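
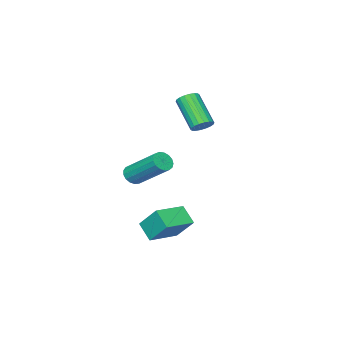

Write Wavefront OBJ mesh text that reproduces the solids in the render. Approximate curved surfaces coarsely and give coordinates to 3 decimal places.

v 1.618 -2.991 -0.045
v 2.01 -3.186 0.271
v 1.835 -1.484 1.54
v 1.442 -1.289 1.225
v 2.136 -3.042 0.096
v 1.961 -1.341 1.366
v 2.144 -2.887 -0.11
v 1.968 -1.186 1.159
v 2.031 -2.756 -0.302
v 1.855 -1.055 0.968
v 1.823 -2.678 -0.435
v 1.647 -0.977 0.835
v 1.568 -2.672 -0.478
v 1.393 -0.971 0.791
v 1.325 -2.739 -0.422
v 1.149 -1.038 0.847
v 1.149 -2.864 -0.28
v 0.973 -1.162 0.99
v 1.08 -3.017 -0.084
v 0.904 -1.316 1.186
v 1.134 -3.165 0.121
v 0.959 -1.463 1.391
v 1.3 -3.272 0.289
v 1.124 -1.571 1.558
v 1.538 -3.315 0.379
v 1.362 -1.614 1.649
v 1.794 -3.284 0.373
v 1.619 -1.583 1.642
v -2.24 -2.741 1.927
v -1.979 -3.126 1.616
v -2.259 -4.385 2.942
v -2.52 -3.999 3.253
v -1.793 -3.027 1.749
v -2.073 -4.286 3.075
v -1.696 -2.871 1.917
v -1.975 -4.13 3.244
v -1.706 -2.69 2.087
v -1.986 -3.949 3.414
v -1.822 -2.518 2.226
v -2.102 -3.777 3.552
v -2.021 -2.391 2.305
v -2.301 -3.649 3.632
v -2.264 -2.332 2.309
v -2.543 -3.591 3.636
v -2.501 -2.355 2.238
v -2.781 -3.614 3.564
v -2.687 -2.454 2.105
v -2.967 -3.713 3.431
v -2.785 -2.61 1.936
v -3.064 -3.869 3.263
v -2.774 -2.791 1.766
v -3.054 -4.05 3.093
v -2.658 -2.963 1.628
v -2.938 -4.222 2.954
v -2.459 -3.091 1.548
v -2.739 -4.349 2.875
v -2.217 -3.149 1.544
v -2.496 -4.408 2.871
v 0.225 -2.425 -2.955
v 0.138 -1.446 -1.875
v 0.333 -1.639 -3.658
v 0.246 -0.66 -2.578
v 1.754 -2.48 -2.782
v 1.667 -1.501 -1.702
v 1.862 -1.694 -3.485
v 1.775 -0.715 -2.405
f 2 1 5
f 2 5 3
f 3 5 6
f 3 6 4
f 5 1 7
f 5 7 6
f 6 7 8
f 6 8 4
f 7 1 9
f 7 9 8
f 8 9 10
f 8 10 4
f 9 1 11
f 9 11 10
f 10 11 12
f 10 12 4
f 11 1 13
f 11 13 12
f 12 13 14
f 12 14 4
f 13 1 15
f 13 15 14
f 14 15 16
f 14 16 4
f 15 1 17
f 15 17 16
f 16 17 18
f 16 18 4
f 17 1 19
f 17 19 18
f 18 19 20
f 18 20 4
f 19 1 21
f 19 21 20
f 20 21 22
f 20 22 4
f 21 1 23
f 21 23 22
f 22 23 24
f 22 24 4
f 23 1 25
f 23 25 24
f 24 25 26
f 24 26 4
f 25 1 27
f 25 27 26
f 26 27 28
f 26 28 4
f 27 1 2
f 27 2 28
f 28 2 3
f 28 3 4
f 30 29 33
f 30 33 31
f 31 33 34
f 31 34 32
f 33 29 35
f 33 35 34
f 34 35 36
f 34 36 32
f 35 29 37
f 35 37 36
f 36 37 38
f 36 38 32
f 37 29 39
f 37 39 38
f 38 39 40
f 38 40 32
f 39 29 41
f 39 41 40
f 40 41 42
f 40 42 32
f 41 29 43
f 41 43 42
f 42 43 44
f 42 44 32
f 43 29 45
f 43 45 44
f 44 45 46
f 44 46 32
f 45 29 47
f 45 47 46
f 46 47 48
f 46 48 32
f 47 29 49
f 47 49 48
f 48 49 50
f 48 50 32
f 49 29 51
f 49 51 50
f 50 51 52
f 50 52 32
f 51 29 53
f 51 53 52
f 52 53 54
f 52 54 32
f 53 29 55
f 53 55 54
f 54 55 56
f 54 56 32
f 55 29 57
f 55 57 56
f 56 57 58
f 56 58 32
f 57 29 30
f 57 30 58
f 58 30 31
f 58 31 32
f 60 62 59
f 63 60 59
f 59 62 61
f 61 63 59
f 60 66 62
f 64 60 63
f 64 66 60
f 62 66 61
f 65 63 61
f 61 66 65
f 65 64 63
f 66 64 65



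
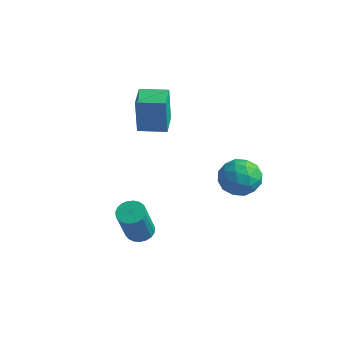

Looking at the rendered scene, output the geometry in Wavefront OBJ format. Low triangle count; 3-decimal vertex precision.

v -1.762 -0.862 2.734
v -1.772 -0.96 4.552
v -2.419 0.141 2.785
v -2.429 0.043 4.602
v -0.691 -0.163 2.778
v -0.701 -0.261 4.595
v -1.348 0.84 2.828
v -1.358 0.742 4.646
v -0.329 -2.386 -2.083
v 0.277 -2.151 -2.06
v 0.535 -3 -0.234
v -0.071 -3.234 -0.257
v 0.135 -1.951 -1.946
v 0.393 -2.8 -0.121
v -0.087 -1.826 -1.857
v 0.17 -2.675 -0.031
v -0.351 -1.798 -1.806
v -0.094 -2.647 0.019
v -0.612 -1.871 -1.804
v -0.354 -2.72 0.022
v -0.823 -2.033 -1.849
v -0.565 -2.882 -0.024
v -0.949 -2.257 -1.935
v -0.691 -3.105 -0.11
v -0.967 -2.502 -2.047
v -0.71 -3.351 -0.221
v -0.876 -2.727 -2.165
v -0.618 -3.576 -0.339
v -0.689 -2.894 -2.268
v -0.432 -3.743 -0.442
v -0.441 -2.972 -2.34
v -0.183 -3.821 -0.514
v -0.173 -2.949 -2.367
v 0.085 -3.798 -0.541
v 0.068 -2.829 -2.345
v 0.326 -3.678 -0.519
v 0.24 -2.631 -2.278
v 0.498 -3.48 -0.452
v 0.314 -2.392 -2.177
v 0.572 -3.241 -0.351
v 0.827 2.181 -0.186
v 1.681 2.664 -0.465
v 1.719 0.876 0.285
v 2.573 1.359 0.006
v 2.043 1.686 0.813
v 1.491 2.493 0.523
v 1.909 1.047 -0.703
v 1.357 1.854 -0.993
v 2.349 1.964 -0.784
v 2.432 2.358 0.153
v 0.968 1.182 -0.333
v 1.051 1.576 0.604
v 1.175 2.537 -0.367
v 2.225 1.003 0.187
v 1.913 1.195 0.661
v 2.415 1.479 0.497
v 1.064 2.436 0.214
v 1.566 2.72 0.05
v 1.779 2.145 0.801
v 1.834 0.82 -0.23
v 2.336 1.104 -0.394
v 0.985 2.061 -0.677
v 1.487 2.345 -0.841
v 1.621 1.395 -0.981
v 2.07 2.41 -0.718
v 2.595 1.642 -0.442
v 2.204 1.459 -0.858
v 1.88 1.934 -1.029
v 2.119 2.641 -0.168
v 2.644 1.874 0.109
v 2.332 2.066 0.584
v 2.008 2.54 0.413
v 2.512 2.23 -0.355
v 0.756 1.666 -0.289
v 1.281 0.899 -0.012
v 1.392 1 -0.593
v 1.068 1.474 -0.764
v 0.805 1.898 0.262
v 1.33 1.13 0.538
v 1.52 1.606 0.849
v 1.196 2.081 0.678
v 0.888 1.31 0.175
f 2 4 1
f 5 2 1
f 1 4 3
f 3 5 1
f 2 8 4
f 6 2 5
f 6 8 2
f 4 8 3
f 7 5 3
f 3 8 7
f 7 6 5
f 8 6 7
f 10 9 13
f 10 13 11
f 11 13 14
f 11 14 12
f 13 9 15
f 13 15 14
f 14 15 16
f 14 16 12
f 15 9 17
f 15 17 16
f 16 17 18
f 16 18 12
f 17 9 19
f 17 19 18
f 18 19 20
f 18 20 12
f 19 9 21
f 19 21 20
f 20 21 22
f 20 22 12
f 21 9 23
f 21 23 22
f 22 23 24
f 22 24 12
f 23 9 25
f 23 25 24
f 24 25 26
f 24 26 12
f 25 9 27
f 25 27 26
f 26 27 28
f 26 28 12
f 27 9 29
f 27 29 28
f 28 29 30
f 28 30 12
f 29 9 31
f 29 31 30
f 30 31 32
f 30 32 12
f 31 9 33
f 31 33 32
f 32 33 34
f 32 34 12
f 33 9 35
f 33 35 34
f 34 35 36
f 34 36 12
f 35 9 37
f 35 37 36
f 36 37 38
f 36 38 12
f 37 9 39
f 37 39 38
f 38 39 40
f 38 40 12
f 39 9 10
f 39 10 40
f 40 10 11
f 40 11 12
f 41 78 57
f 78 52 81
f 57 81 46
f 78 81 57
f 41 57 53
f 57 46 58
f 53 58 42
f 57 58 53
f 41 53 62
f 53 42 63
f 62 63 48
f 53 63 62
f 41 62 74
f 62 48 77
f 74 77 51
f 62 77 74
f 41 74 78
f 74 51 82
f 78 82 52
f 74 82 78
f 42 58 69
f 58 46 72
f 69 72 50
f 58 72 69
f 46 81 59
f 81 52 80
f 59 80 45
f 81 80 59
f 52 82 79
f 82 51 75
f 79 75 43
f 82 75 79
f 51 77 76
f 77 48 64
f 76 64 47
f 77 64 76
f 48 63 68
f 63 42 65
f 68 65 49
f 63 65 68
f 44 70 56
f 70 50 71
f 56 71 45
f 70 71 56
f 44 56 54
f 56 45 55
f 54 55 43
f 56 55 54
f 44 54 61
f 54 43 60
f 61 60 47
f 54 60 61
f 44 61 66
f 61 47 67
f 66 67 49
f 61 67 66
f 44 66 70
f 66 49 73
f 70 73 50
f 66 73 70
f 45 71 59
f 71 50 72
f 59 72 46
f 71 72 59
f 43 55 79
f 55 45 80
f 79 80 52
f 55 80 79
f 47 60 76
f 60 43 75
f 76 75 51
f 60 75 76
f 49 67 68
f 67 47 64
f 68 64 48
f 67 64 68
f 50 73 69
f 73 49 65
f 69 65 42
f 73 65 69



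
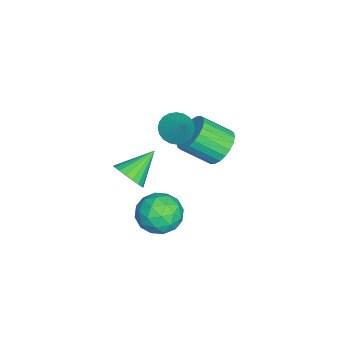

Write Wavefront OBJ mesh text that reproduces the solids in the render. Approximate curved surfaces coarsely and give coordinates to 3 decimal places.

v -2.991 0.257 -1.337
v -2.002 0.124 -1.695
v -1.8 -1.329 -0.602
v -2.789 -1.197 -0.243
v -1.938 0.376 -1.373
v -1.736 -1.078 -0.28
v -2.035 0.609 -1.045
v -1.833 -0.845 0.048
v -2.277 0.788 -0.762
v -2.075 -0.665 0.332
v -2.627 0.887 -0.566
v -2.425 -0.567 0.527
v -3.033 0.89 -0.487
v -2.831 -0.564 0.606
v -3.433 0.796 -0.538
v -3.231 -0.658 0.555
v -3.765 0.62 -0.71
v -3.563 -0.833 0.383
v -3.98 0.389 -0.978
v -3.778 -1.064 0.115
v -4.044 0.138 -1.3
v -3.842 -1.316 -0.207
v -3.947 -0.095 -1.628
v -3.745 -1.549 -0.535
v -3.705 -0.275 -1.912
v -3.503 -1.728 -0.818
v -3.355 -0.373 -2.107
v -3.153 -1.827 -1.014
v -2.949 -0.376 -2.186
v -2.747 -1.83 -1.093
v -2.549 -0.282 -2.135
v -2.347 -1.736 -1.042
v -2.217 -0.107 -1.963
v -2.015 -1.56 -0.87
v 0.965 -0.931 -3.397
v 1.519 -1.225 -2.363
v 0.421 -2.795 -3.637
v 0.975 -3.089 -2.603
v -0.024 -2.409 -2.581
v 0.312 -1.257 -2.432
v 1.628 -2.763 -3.568
v 1.964 -1.611 -3.419
v 1.929 -2.358 -2.469
v 0.908 -2.139 -1.859
v 1.032 -1.881 -4.141
v 0.011 -1.662 -3.531
v 1.289 -0.914 -2.859
v 0.651 -3.106 -3.141
v 0.063 -2.706 -3.128
v 0.389 -2.879 -2.521
v 0.58 -0.933 -2.899
v 0.906 -1.106 -2.292
v -0.001 -1.802 -2.42
v 1.034 -2.914 -3.708
v 1.36 -3.087 -3.101
v 1.551 -1.141 -3.479
v 1.877 -1.314 -2.872
v 1.941 -2.218 -3.58
v 1.856 -1.753 -2.313
v 1.537 -2.849 -2.455
v 1.92 -2.657 -3.021
v 2.118 -1.98 -2.934
v 1.256 -1.625 -1.955
v 0.937 -2.72 -2.096
v 0.349 -2.32 -2.083
v 0.547 -1.643 -1.996
v 1.497 -2.29 -2.017
v 1.003 -1.3 -3.904
v 0.684 -2.395 -4.045
v 1.393 -2.377 -4.004
v 1.591 -1.7 -3.917
v 0.403 -1.171 -3.545
v 0.084 -2.267 -3.687
v -0.178 -2.04 -3.066
v 0.02 -1.363 -2.979
v 0.443 -1.73 -3.983
v 3.011 -3.012 1.598
v 3.374 -3.328 2.334
v 1.869 -2.028 2.582
v 3.588 -3.007 2.262
v 3.687 -2.688 2.058
v 3.652 -2.433 1.763
v 3.491 -2.292 1.435
v 3.234 -2.294 1.14
v 2.933 -2.439 0.935
v 2.647 -2.696 0.861
v 2.434 -3.016 0.933
v 2.334 -3.336 1.137
v 2.369 -3.591 1.432
v 2.531 -3.731 1.76
v 2.788 -3.729 2.056
v 3.089 -3.585 2.261
v -0.501 -1.454 2.122
v -0.002 -1.029 1.534
v 0.341 -0.926 3.218
v -0.241 -0.792 1.603
v -0.519 -0.656 1.751
v -0.794 -0.641 1.955
v -1.025 -0.75 2.185
v -1.176 -0.966 2.405
v -1.224 -1.257 2.582
v -1.163 -1.577 2.689
v -1 -1.879 2.709
v -0.761 -2.116 2.64
v -0.483 -2.252 2.492
v -0.208 -2.267 2.288
v 0.023 -2.158 2.058
v 0.174 -1.942 1.838
v 0.223 -1.652 1.661
v 0.161 -1.331 1.555
f 2 1 5
f 2 5 3
f 3 5 6
f 3 6 4
f 5 1 7
f 5 7 6
f 6 7 8
f 6 8 4
f 7 1 9
f 7 9 8
f 8 9 10
f 8 10 4
f 9 1 11
f 9 11 10
f 10 11 12
f 10 12 4
f 11 1 13
f 11 13 12
f 12 13 14
f 12 14 4
f 13 1 15
f 13 15 14
f 14 15 16
f 14 16 4
f 15 1 17
f 15 17 16
f 16 17 18
f 16 18 4
f 17 1 19
f 17 19 18
f 18 19 20
f 18 20 4
f 19 1 21
f 19 21 20
f 20 21 22
f 20 22 4
f 21 1 23
f 21 23 22
f 22 23 24
f 22 24 4
f 23 1 25
f 23 25 24
f 24 25 26
f 24 26 4
f 25 1 27
f 25 27 26
f 26 27 28
f 26 28 4
f 27 1 29
f 27 29 28
f 28 29 30
f 28 30 4
f 29 1 31
f 29 31 30
f 30 31 32
f 30 32 4
f 31 1 33
f 31 33 32
f 32 33 34
f 32 34 4
f 33 1 2
f 33 2 34
f 34 2 3
f 34 3 4
f 35 72 51
f 72 46 75
f 51 75 40
f 72 75 51
f 35 51 47
f 51 40 52
f 47 52 36
f 51 52 47
f 35 47 56
f 47 36 57
f 56 57 42
f 47 57 56
f 35 56 68
f 56 42 71
f 68 71 45
f 56 71 68
f 35 68 72
f 68 45 76
f 72 76 46
f 68 76 72
f 36 52 63
f 52 40 66
f 63 66 44
f 52 66 63
f 40 75 53
f 75 46 74
f 53 74 39
f 75 74 53
f 46 76 73
f 76 45 69
f 73 69 37
f 76 69 73
f 45 71 70
f 71 42 58
f 70 58 41
f 71 58 70
f 42 57 62
f 57 36 59
f 62 59 43
f 57 59 62
f 38 64 50
f 64 44 65
f 50 65 39
f 64 65 50
f 38 50 48
f 50 39 49
f 48 49 37
f 50 49 48
f 38 48 55
f 48 37 54
f 55 54 41
f 48 54 55
f 38 55 60
f 55 41 61
f 60 61 43
f 55 61 60
f 38 60 64
f 60 43 67
f 64 67 44
f 60 67 64
f 39 65 53
f 65 44 66
f 53 66 40
f 65 66 53
f 37 49 73
f 49 39 74
f 73 74 46
f 49 74 73
f 41 54 70
f 54 37 69
f 70 69 45
f 54 69 70
f 43 61 62
f 61 41 58
f 62 58 42
f 61 58 62
f 44 67 63
f 67 43 59
f 63 59 36
f 67 59 63
f 78 77 80
f 78 80 79
f 80 77 81
f 80 81 79
f 81 77 82
f 81 82 79
f 82 77 83
f 82 83 79
f 83 77 84
f 83 84 79
f 84 77 85
f 84 85 79
f 85 77 86
f 85 86 79
f 86 77 87
f 86 87 79
f 87 77 88
f 87 88 79
f 88 77 89
f 88 89 79
f 89 77 90
f 89 90 79
f 90 77 91
f 90 91 79
f 91 77 92
f 91 92 79
f 92 77 78
f 92 78 79
f 94 93 96
f 94 96 95
f 96 93 97
f 96 97 95
f 97 93 98
f 97 98 95
f 98 93 99
f 98 99 95
f 99 93 100
f 99 100 95
f 100 93 101
f 100 101 95
f 101 93 102
f 101 102 95
f 102 93 103
f 102 103 95
f 103 93 104
f 103 104 95
f 104 93 105
f 104 105 95
f 105 93 106
f 105 106 95
f 106 93 107
f 106 107 95
f 107 93 108
f 107 108 95
f 108 93 109
f 108 109 95
f 109 93 110
f 109 110 95
f 110 93 94
f 110 94 95



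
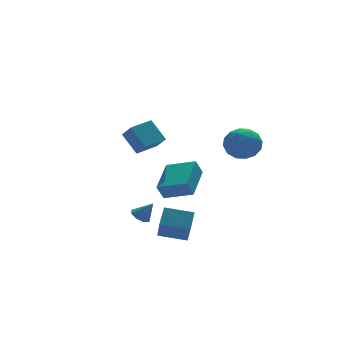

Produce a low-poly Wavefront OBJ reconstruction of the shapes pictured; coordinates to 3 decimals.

v 1.088 -2.466 3.676
v 1.562 -3.15 4.208
v 0.638 -3.59 2.632
v 1.112 -4.274 3.164
v 0.296 -3.847 3.523
v 0.575 -3.152 4.168
v 1.625 -3.588 2.672
v 1.904 -2.893 3.317
v 1.894 -3.844 3.588
v 1.073 -4.004 4.114
v 1.127 -2.736 2.726
v 0.306 -2.896 3.252
v 1.365 -2.709 4.034
v 0.835 -4.031 2.806
v 0.356 -3.779 3.017
v 0.635 -4.182 3.33
v 0.784 -2.71 4.01
v 1.063 -3.112 4.323
v 0.319 -3.522 3.92
v 1.137 -3.628 2.517
v 1.416 -4.03 2.83
v 1.565 -2.558 3.51
v 1.844 -2.961 3.823
v 1.881 -3.218 2.92
v 1.839 -3.519 3.982
v 1.574 -4.18 3.368
v 1.876 -3.777 3.079
v 2.039 -3.368 3.458
v 1.356 -3.613 4.291
v 1.091 -4.274 3.677
v 0.612 -4.023 3.888
v 0.775 -3.614 4.268
v 1.551 -4.021 3.926
v 1.109 -2.466 3.163
v 0.844 -3.127 2.549
v 1.425 -3.126 2.572
v 1.588 -2.717 2.952
v 0.626 -2.56 3.472
v 0.361 -3.221 2.858
v 0.161 -3.372 3.382
v 0.324 -2.963 3.761
v 0.649 -2.719 2.914
v -3.316 -2.071 3.511
v -3.674 -1.197 4.489
v -3.442 -1.317 2.791
v -3.8 -0.443 3.77
v -2.12 -1.737 3.65
v -2.478 -0.863 4.629
v -2.246 -0.983 2.931
v -2.604 -0.109 3.909
v -1.671 -3.178 -2.564
v -2.052 -4.264 -1.206
v -2.89 -2.435 -2.312
v -3.271 -3.52 -0.954
v -1.129 -2.52 -1.886
v -1.51 -3.605 -0.528
v -2.348 -1.776 -1.634
v -2.729 -2.862 -0.276
v -0.422 2.233 -2.365
v -0.827 2.212 -1.517
v 0.856 3.849 -1.715
v 0.451 3.828 -0.867
v 0.709 1.132 -1.853
v 0.304 1.111 -1.005
v 1.987 2.748 -1.203
v 1.582 2.727 -0.355
v -2.465 0.512 -2.42
v -2.076 0.923 -2.491
v -1.935 0.168 -1.52
v -2.412 1.052 -2.245
v -2.779 0.864 -2.101
v -2.962 0.47 -2.144
v -2.853 0.101 -2.349
v -2.517 -0.028 -2.596
v -2.15 0.16 -2.74
v -1.968 0.554 -2.696
f 1 38 17
f 38 12 41
f 17 41 6
f 38 41 17
f 1 17 13
f 17 6 18
f 13 18 2
f 17 18 13
f 1 13 22
f 13 2 23
f 22 23 8
f 13 23 22
f 1 22 34
f 22 8 37
f 34 37 11
f 22 37 34
f 1 34 38
f 34 11 42
f 38 42 12
f 34 42 38
f 2 18 29
f 18 6 32
f 29 32 10
f 18 32 29
f 6 41 19
f 41 12 40
f 19 40 5
f 41 40 19
f 12 42 39
f 42 11 35
f 39 35 3
f 42 35 39
f 11 37 36
f 37 8 24
f 36 24 7
f 37 24 36
f 8 23 28
f 23 2 25
f 28 25 9
f 23 25 28
f 4 30 16
f 30 10 31
f 16 31 5
f 30 31 16
f 4 16 14
f 16 5 15
f 14 15 3
f 16 15 14
f 4 14 21
f 14 3 20
f 21 20 7
f 14 20 21
f 4 21 26
f 21 7 27
f 26 27 9
f 21 27 26
f 4 26 30
f 26 9 33
f 30 33 10
f 26 33 30
f 5 31 19
f 31 10 32
f 19 32 6
f 31 32 19
f 3 15 39
f 15 5 40
f 39 40 12
f 15 40 39
f 7 20 36
f 20 3 35
f 36 35 11
f 20 35 36
f 9 27 28
f 27 7 24
f 28 24 8
f 27 24 28
f 10 33 29
f 33 9 25
f 29 25 2
f 33 25 29
f 44 46 43
f 47 44 43
f 43 46 45
f 45 47 43
f 44 50 46
f 48 44 47
f 48 50 44
f 46 50 45
f 49 47 45
f 45 50 49
f 49 48 47
f 50 48 49
f 52 54 51
f 55 52 51
f 51 54 53
f 53 55 51
f 52 58 54
f 56 52 55
f 56 58 52
f 54 58 53
f 57 55 53
f 53 58 57
f 57 56 55
f 58 56 57
f 60 62 59
f 63 60 59
f 59 62 61
f 61 63 59
f 60 66 62
f 64 60 63
f 64 66 60
f 62 66 61
f 65 63 61
f 61 66 65
f 65 64 63
f 66 64 65
f 68 67 70
f 68 70 69
f 70 67 71
f 70 71 69
f 71 67 72
f 71 72 69
f 72 67 73
f 72 73 69
f 73 67 74
f 73 74 69
f 74 67 75
f 74 75 69
f 75 67 76
f 75 76 69
f 76 67 68
f 76 68 69



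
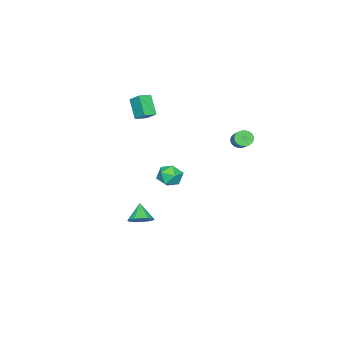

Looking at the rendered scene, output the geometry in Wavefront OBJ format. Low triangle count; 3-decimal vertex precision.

v -2.308 0.193 -0.698
v -1.468 0.184 -0.563
v -2.232 -1.064 -1.257
v -1.392 -1.073 -1.122
v -1.929 -1.111 -0.463
v -1.976 -0.334 -0.117
v -1.724 -0.546 -1.703
v -1.771 0.231 -1.357
v -1.106 -0.273 -1.184
v -1.233 -0.622 -0.418
v -2.467 -0.258 -1.402
v -2.594 -0.607 -0.636
v -4.136 -3.628 1.814
v -4.712 -4.41 2.957
v -3.983 -2.834 2.435
v -4.559 -3.616 3.578
v -3.361 -3.924 2.002
v -3.937 -4.706 3.145
v -3.208 -3.13 2.623
v -3.784 -3.912 3.766
v -2.923 3.576 2.794
v -2.528 3.197 2.74
v -1.641 4.006 3.572
v -2.037 4.384 3.626
v -2.487 3.325 2.573
v -1.6 4.134 3.405
v -2.512 3.491 2.439
v -1.626 4.299 3.271
v -2.6 3.669 2.359
v -1.714 4.478 3.191
v -2.737 3.834 2.345
v -1.851 4.642 3.177
v -2.903 3.959 2.4
v -2.017 4.768 3.232
v -3.071 4.026 2.515
v -2.185 4.834 3.347
v -3.218 4.024 2.672
v -2.331 4.833 3.504
v -3.319 3.954 2.848
v -2.432 4.763 3.68
v -3.36 3.826 3.015
v -2.473 4.635 3.847
v -3.334 3.661 3.149
v -2.448 4.469 3.981
v -3.246 3.482 3.229
v -2.36 4.291 4.061
v -3.109 3.318 3.243
v -2.223 4.126 4.075
v -2.943 3.192 3.188
v -2.057 4.001 4.02
v -2.775 3.126 3.073
v -1.889 3.934 3.905
v -2.629 3.127 2.916
v -1.742 3.936 3.748
v 0.596 -0.762 -3.493
v 1.07 -1.369 -3.509
v -0.036 -1.278 -2.587
v 1.235 -1.115 -3.249
v 1.229 -0.767 -3.055
v 1.054 -0.418 -2.978
v 0.755 -0.16 -3.039
v 0.415 -0.064 -3.222
v 0.122 -0.155 -3.478
v -0.043 -0.408 -3.737
v -0.037 -0.756 -3.932
v 0.139 -1.106 -4.008
v 0.437 -1.363 -3.947
v 0.778 -1.459 -3.764
f 1 12 6
f 1 6 2
f 1 2 8
f 1 8 11
f 1 11 12
f 2 6 10
f 6 12 5
f 12 11 3
f 11 8 7
f 8 2 9
f 4 10 5
f 4 5 3
f 4 3 7
f 4 7 9
f 4 9 10
f 5 10 6
f 3 5 12
f 7 3 11
f 9 7 8
f 10 9 2
f 14 16 13
f 17 14 13
f 13 16 15
f 15 17 13
f 14 20 16
f 18 14 17
f 18 20 14
f 16 20 15
f 19 17 15
f 15 20 19
f 19 18 17
f 20 18 19
f 22 21 25
f 22 25 23
f 23 25 26
f 23 26 24
f 25 21 27
f 25 27 26
f 26 27 28
f 26 28 24
f 27 21 29
f 27 29 28
f 28 29 30
f 28 30 24
f 29 21 31
f 29 31 30
f 30 31 32
f 30 32 24
f 31 21 33
f 31 33 32
f 32 33 34
f 32 34 24
f 33 21 35
f 33 35 34
f 34 35 36
f 34 36 24
f 35 21 37
f 35 37 36
f 36 37 38
f 36 38 24
f 37 21 39
f 37 39 38
f 38 39 40
f 38 40 24
f 39 21 41
f 39 41 40
f 40 41 42
f 40 42 24
f 41 21 43
f 41 43 42
f 42 43 44
f 42 44 24
f 43 21 45
f 43 45 44
f 44 45 46
f 44 46 24
f 45 21 47
f 45 47 46
f 46 47 48
f 46 48 24
f 47 21 49
f 47 49 48
f 48 49 50
f 48 50 24
f 49 21 51
f 49 51 50
f 50 51 52
f 50 52 24
f 51 21 53
f 51 53 52
f 52 53 54
f 52 54 24
f 53 21 22
f 53 22 54
f 54 22 23
f 54 23 24
f 56 55 58
f 56 58 57
f 58 55 59
f 58 59 57
f 59 55 60
f 59 60 57
f 60 55 61
f 60 61 57
f 61 55 62
f 61 62 57
f 62 55 63
f 62 63 57
f 63 55 64
f 63 64 57
f 64 55 65
f 64 65 57
f 65 55 66
f 65 66 57
f 66 55 67
f 66 67 57
f 67 55 68
f 67 68 57
f 68 55 56
f 68 56 57



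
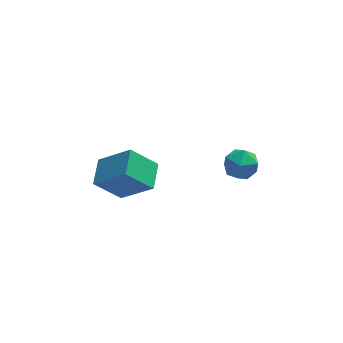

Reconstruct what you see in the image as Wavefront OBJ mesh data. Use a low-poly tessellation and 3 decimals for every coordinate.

v -2.556 -3.199 -0.538
v -1.239 -3.831 0.722
v -2.265 -1.933 -0.208
v -0.948 -2.565 1.053
v -1.412 -3.155 -1.713
v -0.095 -3.787 -0.452
v -1.121 -1.889 -1.382
v 0.196 -2.521 -0.122
v 3.126 -1.598 -0.854
v 3.617 -0.908 -1.105
v 3.963 -2.472 -1.615
v 4.454 -1.782 -1.866
v 4.47 -2.052 -1.026
v 3.953 -1.512 -0.555
v 3.627 -1.868 -2.165
v 3.11 -1.328 -1.694
v 3.927 -1.075 -1.916
v 4.448 -1.189 -1.212
v 3.132 -2.191 -1.508
v 3.653 -2.305 -0.804
f 2 4 1
f 5 2 1
f 1 4 3
f 3 5 1
f 2 8 4
f 6 2 5
f 6 8 2
f 4 8 3
f 7 5 3
f 3 8 7
f 7 6 5
f 8 6 7
f 9 20 14
f 9 14 10
f 9 10 16
f 9 16 19
f 9 19 20
f 10 14 18
f 14 20 13
f 20 19 11
f 19 16 15
f 16 10 17
f 12 18 13
f 12 13 11
f 12 11 15
f 12 15 17
f 12 17 18
f 13 18 14
f 11 13 20
f 15 11 19
f 17 15 16
f 18 17 10



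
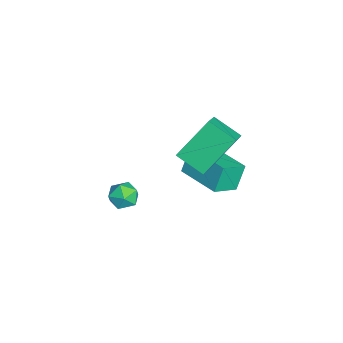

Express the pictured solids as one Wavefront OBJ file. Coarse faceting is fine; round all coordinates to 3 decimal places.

v -2.7 -2.52 -2.423
v -1.948 -2.603 -2.413
v -2.832 -3.657 -1.987
v -2.08 -3.74 -1.977
v -2.415 -3.264 -1.493
v -2.333 -2.561 -1.762
v -2.447 -3.699 -2.638
v -2.365 -2.996 -2.907
v -1.791 -3.332 -2.545
v -1.771 -3.063 -1.838
v -3.009 -3.197 -2.562
v -2.989 -2.928 -1.855
v -1.491 -0.672 1.779
v -0.54 -0.891 2.367
v -2.18 0.627 3.375
v -1.228 0.408 3.964
v -0.852 0.432 1.156
v 0.1 0.213 1.745
v -1.54 1.731 2.753
v -0.589 1.512 3.341
v -2.235 -0.696 -0.317
v -2.666 -0.338 0.845
v -2.967 0.212 -0.868
v -3.398 0.57 0.294
v -0.662 0.67 -0.154
v -1.093 1.028 1.008
v -1.394 1.578 -0.705
v -1.825 1.936 0.457
f 1 12 6
f 1 6 2
f 1 2 8
f 1 8 11
f 1 11 12
f 2 6 10
f 6 12 5
f 12 11 3
f 11 8 7
f 8 2 9
f 4 10 5
f 4 5 3
f 4 3 7
f 4 7 9
f 4 9 10
f 5 10 6
f 3 5 12
f 7 3 11
f 9 7 8
f 10 9 2
f 14 16 13
f 17 14 13
f 13 16 15
f 15 17 13
f 14 20 16
f 18 14 17
f 18 20 14
f 16 20 15
f 19 17 15
f 15 20 19
f 19 18 17
f 20 18 19
f 22 24 21
f 25 22 21
f 21 24 23
f 23 25 21
f 22 28 24
f 26 22 25
f 26 28 22
f 24 28 23
f 27 25 23
f 23 28 27
f 27 26 25
f 28 26 27



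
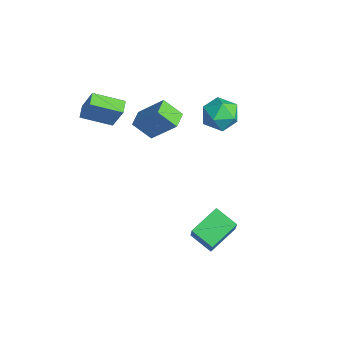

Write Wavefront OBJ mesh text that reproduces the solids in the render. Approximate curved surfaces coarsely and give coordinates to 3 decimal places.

v 2.765 -0.459 -4.031
v 1.59 -1.12 -3.471
v 2.172 1.199 -3.316
v 0.997 0.537 -2.757
v 3.643 -0.777 -2.563
v 2.468 -1.439 -2.004
v 3.05 0.88 -1.849
v 1.875 0.219 -1.289
v -2.498 2.731 2.451
v -1.799 3.01 3.316
v -1.761 1.03 2.404
v -1.062 1.309 3.269
v -2.189 1.202 3.454
v -2.644 2.254 3.482
v -0.916 1.786 2.238
v -1.371 2.838 2.266
v -0.822 2.426 3.184
v -1.608 2.065 3.935
v -1.952 1.975 1.785
v -2.738 1.614 2.536
v -3.357 -1.295 0.561
v -3.986 -2.142 1.556
v -4.205 -0.598 0.618
v -4.835 -1.444 1.613
v -2.365 -0.216 2.107
v -2.995 -1.062 3.102
v -3.214 0.482 2.164
v -3.843 -0.365 3.159
v -5.019 -4.573 3.172
v -4.299 -4.223 4.818
v -4.292 -2.991 2.518
v -3.572 -2.641 4.163
v -4.328 -4.979 2.957
v -3.608 -4.629 4.602
v -3.601 -3.397 2.302
v -2.881 -3.047 3.948
f 2 4 1
f 5 2 1
f 1 4 3
f 3 5 1
f 2 8 4
f 6 2 5
f 6 8 2
f 4 8 3
f 7 5 3
f 3 8 7
f 7 6 5
f 8 6 7
f 9 20 14
f 9 14 10
f 9 10 16
f 9 16 19
f 9 19 20
f 10 14 18
f 14 20 13
f 20 19 11
f 19 16 15
f 16 10 17
f 12 18 13
f 12 13 11
f 12 11 15
f 12 15 17
f 12 17 18
f 13 18 14
f 11 13 20
f 15 11 19
f 17 15 16
f 18 17 10
f 22 24 21
f 25 22 21
f 21 24 23
f 23 25 21
f 22 28 24
f 26 22 25
f 26 28 22
f 24 28 23
f 27 25 23
f 23 28 27
f 27 26 25
f 28 26 27
f 30 32 29
f 33 30 29
f 29 32 31
f 31 33 29
f 30 36 32
f 34 30 33
f 34 36 30
f 32 36 31
f 35 33 31
f 31 36 35
f 35 34 33
f 36 34 35



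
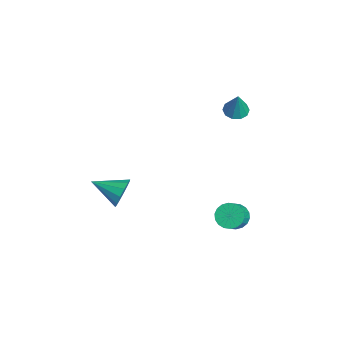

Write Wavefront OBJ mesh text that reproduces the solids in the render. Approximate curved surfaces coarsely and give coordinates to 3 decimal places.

v 3.611 2.268 -3.689
v 4.163 2.247 -4.253
v 4.881 1.85 -3.536
v 4.329 1.872 -2.971
v 4.204 2.568 -4.116
v 4.922 2.171 -3.399
v 4.127 2.83 -3.895
v 4.845 2.433 -3.177
v 3.948 2.981 -3.632
v 4.666 2.584 -2.915
v 3.702 2.99 -3.381
v 4.42 2.593 -2.663
v 3.438 2.857 -3.191
v 4.157 2.46 -2.473
v 3.209 2.607 -3.099
v 3.927 2.21 -2.382
v 3.059 2.29 -3.124
v 3.777 1.893 -2.407
v 3.018 1.969 -3.261
v 3.736 1.572 -2.544
v 3.095 1.707 -3.483
v 3.813 1.31 -2.765
v 3.274 1.556 -3.745
v 3.992 1.159 -3.028
v 3.52 1.547 -3.997
v 4.238 1.15 -3.279
v 3.783 1.68 -4.187
v 4.502 1.283 -3.469
v 4.013 1.93 -4.278
v 4.731 1.533 -3.561
v 0.369 -3.18 -4.015
v 0.893 -3.137 -3.224
v -0.329 -4.78 -3.465
v 0.429 -2.895 -3.111
v -0.054 -2.744 -3.285
v -0.403 -2.732 -3.691
v -0.507 -2.862 -4.2
v -0.332 -3.093 -4.65
v 0.065 -3.352 -4.899
v 0.558 -3.556 -4.867
v 0.992 -3.642 -4.565
v 1.228 -3.58 -4.088
v 1.191 -3.392 -3.589
v -2.482 3.203 -0.062
v -1.874 2.91 -0.311
v -1.838 3.197 1.522
v -1.83 3.352 -0.327
v -2.035 3.738 -0.242
v -2.411 3.919 -0.088
v -2.815 3.827 0.076
v -3.091 3.496 0.187
v -3.135 3.054 0.203
v -2.93 2.668 0.118
v -2.553 2.487 -0.036
v -2.15 2.579 -0.2
f 2 1 5
f 2 5 3
f 3 5 6
f 3 6 4
f 5 1 7
f 5 7 6
f 6 7 8
f 6 8 4
f 7 1 9
f 7 9 8
f 8 9 10
f 8 10 4
f 9 1 11
f 9 11 10
f 10 11 12
f 10 12 4
f 11 1 13
f 11 13 12
f 12 13 14
f 12 14 4
f 13 1 15
f 13 15 14
f 14 15 16
f 14 16 4
f 15 1 17
f 15 17 16
f 16 17 18
f 16 18 4
f 17 1 19
f 17 19 18
f 18 19 20
f 18 20 4
f 19 1 21
f 19 21 20
f 20 21 22
f 20 22 4
f 21 1 23
f 21 23 22
f 22 23 24
f 22 24 4
f 23 1 25
f 23 25 24
f 24 25 26
f 24 26 4
f 25 1 27
f 25 27 26
f 26 27 28
f 26 28 4
f 27 1 29
f 27 29 28
f 28 29 30
f 28 30 4
f 29 1 2
f 29 2 30
f 30 2 3
f 30 3 4
f 32 31 34
f 32 34 33
f 34 31 35
f 34 35 33
f 35 31 36
f 35 36 33
f 36 31 37
f 36 37 33
f 37 31 38
f 37 38 33
f 38 31 39
f 38 39 33
f 39 31 40
f 39 40 33
f 40 31 41
f 40 41 33
f 41 31 42
f 41 42 33
f 42 31 43
f 42 43 33
f 43 31 32
f 43 32 33
f 45 44 47
f 45 47 46
f 47 44 48
f 47 48 46
f 48 44 49
f 48 49 46
f 49 44 50
f 49 50 46
f 50 44 51
f 50 51 46
f 51 44 52
f 51 52 46
f 52 44 53
f 52 53 46
f 53 44 54
f 53 54 46
f 54 44 55
f 54 55 46
f 55 44 45
f 55 45 46



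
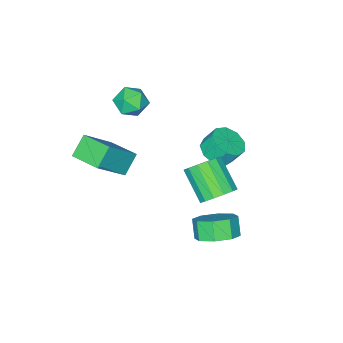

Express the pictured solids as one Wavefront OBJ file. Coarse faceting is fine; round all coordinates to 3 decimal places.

v -1.313 3.664 -1.42
v -0.443 3.376 -1.505
v -0.778 2.009 -0.304
v -1.647 2.296 -0.22
v -0.435 3.689 -1.146
v -0.77 2.322 0.054
v -0.662 3.996 -0.861
v -0.997 2.628 0.34
v -1.064 4.213 -0.725
v -1.399 2.846 0.475
v -1.532 4.283 -0.776
v -1.867 2.916 0.424
v -1.941 4.187 -1
v -2.276 2.82 0.201
v -2.182 3.951 -1.336
v -2.517 2.584 -0.135
v -2.19 3.638 -1.694
v -2.525 2.271 -0.494
v -1.963 3.332 -1.98
v -2.298 1.964 -0.779
v -1.561 3.114 -2.115
v -1.896 1.747 -0.915
v -1.093 3.044 -2.064
v -1.428 1.677 -0.864
v -0.684 3.14 -1.841
v -1.019 1.773 -0.64
v -1.219 -1.213 1.582
v -0.69 -1.83 1.211
v -2.25 -2.21 1.769
v -1.721 -2.827 1.398
v -1.518 -2.487 2.199
v -0.88 -1.871 2.084
v -2.06 -2.169 0.896
v -1.422 -1.553 0.781
v -1.209 -2.421 0.787
v -0.874 -2.618 1.592
v -2.066 -1.422 1.388
v -1.731 -1.619 2.193
v -3.306 1.599 -1.004
v -2.574 2.123 -1.023
v -2.882 2.584 -0.155
v -3.614 2.061 -0.136
v -3.035 2.393 -1.33
v -3.342 2.855 -0.462
v -3.622 2.292 -1.484
v -3.93 2.753 -0.616
v -4.062 1.867 -1.414
v -4.369 2.328 -0.546
v -4.148 1.316 -1.152
v -4.455 1.778 -0.284
v -3.84 0.898 -0.821
v -4.148 1.36 0.047
v -3.283 0.808 -0.575
v -3.59 1.27 0.293
v -2.736 1.088 -0.531
v -3.044 1.55 0.337
v -2.457 1.608 -0.707
v -2.764 2.069 0.161
v -0.868 -2.757 -1.656
v 0.657 -2.916 -0.149
v -0.911 -1.122 -1.441
v 0.614 -1.28 0.066
v 0.006 -2.62 -2.526
v 1.531 -2.778 -1.019
v -0.037 -0.984 -2.311
v 1.488 -1.143 -0.804
v -1.202 3.732 -4.388
v -0.225 3.541 -4.087
v -0.581 3.037 -3.25
v -1.558 3.228 -3.552
v -0.506 4.226 -3.794
v -0.862 3.722 -2.957
v -1.194 4.621 -3.85
v -1.551 4.118 -3.013
v -1.887 4.496 -4.221
v -2.244 3.992 -3.384
v -2.179 3.923 -4.69
v -2.535 3.419 -3.853
v -1.898 3.238 -4.983
v -2.254 2.734 -4.146
v -1.209 2.842 -4.927
v -1.566 2.339 -4.09
v -0.516 2.968 -4.556
v -0.873 2.464 -3.719
f 2 1 5
f 2 5 3
f 3 5 6
f 3 6 4
f 5 1 7
f 5 7 6
f 6 7 8
f 6 8 4
f 7 1 9
f 7 9 8
f 8 9 10
f 8 10 4
f 9 1 11
f 9 11 10
f 10 11 12
f 10 12 4
f 11 1 13
f 11 13 12
f 12 13 14
f 12 14 4
f 13 1 15
f 13 15 14
f 14 15 16
f 14 16 4
f 15 1 17
f 15 17 16
f 16 17 18
f 16 18 4
f 17 1 19
f 17 19 18
f 18 19 20
f 18 20 4
f 19 1 21
f 19 21 20
f 20 21 22
f 20 22 4
f 21 1 23
f 21 23 22
f 22 23 24
f 22 24 4
f 23 1 25
f 23 25 24
f 24 25 26
f 24 26 4
f 25 1 2
f 25 2 26
f 26 2 3
f 26 3 4
f 27 38 32
f 27 32 28
f 27 28 34
f 27 34 37
f 27 37 38
f 28 32 36
f 32 38 31
f 38 37 29
f 37 34 33
f 34 28 35
f 30 36 31
f 30 31 29
f 30 29 33
f 30 33 35
f 30 35 36
f 31 36 32
f 29 31 38
f 33 29 37
f 35 33 34
f 36 35 28
f 40 39 43
f 40 43 41
f 41 43 44
f 41 44 42
f 43 39 45
f 43 45 44
f 44 45 46
f 44 46 42
f 45 39 47
f 45 47 46
f 46 47 48
f 46 48 42
f 47 39 49
f 47 49 48
f 48 49 50
f 48 50 42
f 49 39 51
f 49 51 50
f 50 51 52
f 50 52 42
f 51 39 53
f 51 53 52
f 52 53 54
f 52 54 42
f 53 39 55
f 53 55 54
f 54 55 56
f 54 56 42
f 55 39 57
f 55 57 56
f 56 57 58
f 56 58 42
f 57 39 40
f 57 40 58
f 58 40 41
f 58 41 42
f 60 62 59
f 63 60 59
f 59 62 61
f 61 63 59
f 60 66 62
f 64 60 63
f 64 66 60
f 62 66 61
f 65 63 61
f 61 66 65
f 65 64 63
f 66 64 65
f 68 67 71
f 68 71 69
f 69 71 72
f 69 72 70
f 71 67 73
f 71 73 72
f 72 73 74
f 72 74 70
f 73 67 75
f 73 75 74
f 74 75 76
f 74 76 70
f 75 67 77
f 75 77 76
f 76 77 78
f 76 78 70
f 77 67 79
f 77 79 78
f 78 79 80
f 78 80 70
f 79 67 81
f 79 81 80
f 80 81 82
f 80 82 70
f 81 67 83
f 81 83 82
f 82 83 84
f 82 84 70
f 83 67 68
f 83 68 84
f 84 68 69
f 84 69 70



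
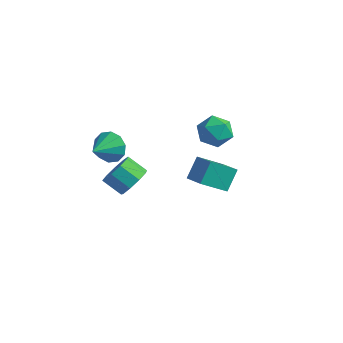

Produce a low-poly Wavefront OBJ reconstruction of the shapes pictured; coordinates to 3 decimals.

v 2.098 -1.178 3.214
v 2.052 -0.391 4.105
v 2.747 -0.123 2.316
v 2.701 0.664 3.207
v 3.039 -1.484 3.533
v 2.993 -0.697 4.424
v 3.688 -0.429 2.635
v 3.642 0.358 3.526
v -1.759 -1.596 3.665
v -1.403 -1.29 4.362
v -1.701 -2.824 4.175
v -1.918 -1.287 4.43
v -2.372 -1.401 4.206
v -2.592 -1.59 3.775
v -2.494 -1.782 3.303
v -2.115 -1.902 2.969
v -1.6 -1.906 2.901
v -1.146 -1.791 3.125
v -0.926 -1.602 3.556
v -1.025 -1.411 4.028
v -2.307 0.749 -0.647
v -1.781 0.463 0.013
v -2.707 0.266 0.666
v -3.233 0.551 0.007
v -1.873 1.063 0.064
v -2.799 0.866 0.717
v -2.168 1.516 -0.217
v -3.093 1.318 0.436
v -2.528 1.609 -0.699
v -3.453 1.412 -0.046
v -2.784 1.3 -1.157
v -3.71 1.103 -0.504
v -2.818 0.733 -1.375
v -3.744 0.536 -0.722
v -2.612 0.173 -1.253
v -3.538 -0.024 -0.6
v -2.264 -0.117 -0.847
v -3.19 -0.315 -0.194
v -1.936 -0.003 -0.347
v -2.862 -0.2 0.306
v 0.224 4.596 2.426
v 0.84 4.034 2.002
v -0.84 3.526 2.298
v -0.224 2.964 1.874
v -0.124 3.166 2.782
v 0.533 3.827 2.861
v -0.533 3.733 1.439
v 0.124 4.394 1.518
v 0.372 3.501 1.391
v 0.625 3.15 2.222
v -0.625 4.41 2.078
v -0.372 4.059 2.909
f 2 4 1
f 5 2 1
f 1 4 3
f 3 5 1
f 2 8 4
f 6 2 5
f 6 8 2
f 4 8 3
f 7 5 3
f 3 8 7
f 7 6 5
f 8 6 7
f 10 9 12
f 10 12 11
f 12 9 13
f 12 13 11
f 13 9 14
f 13 14 11
f 14 9 15
f 14 15 11
f 15 9 16
f 15 16 11
f 16 9 17
f 16 17 11
f 17 9 18
f 17 18 11
f 18 9 19
f 18 19 11
f 19 9 20
f 19 20 11
f 20 9 10
f 20 10 11
f 22 21 25
f 22 25 23
f 23 25 26
f 23 26 24
f 25 21 27
f 25 27 26
f 26 27 28
f 26 28 24
f 27 21 29
f 27 29 28
f 28 29 30
f 28 30 24
f 29 21 31
f 29 31 30
f 30 31 32
f 30 32 24
f 31 21 33
f 31 33 32
f 32 33 34
f 32 34 24
f 33 21 35
f 33 35 34
f 34 35 36
f 34 36 24
f 35 21 37
f 35 37 36
f 36 37 38
f 36 38 24
f 37 21 39
f 37 39 38
f 38 39 40
f 38 40 24
f 39 21 22
f 39 22 40
f 40 22 23
f 40 23 24
f 41 52 46
f 41 46 42
f 41 42 48
f 41 48 51
f 41 51 52
f 42 46 50
f 46 52 45
f 52 51 43
f 51 48 47
f 48 42 49
f 44 50 45
f 44 45 43
f 44 43 47
f 44 47 49
f 44 49 50
f 45 50 46
f 43 45 52
f 47 43 51
f 49 47 48
f 50 49 42



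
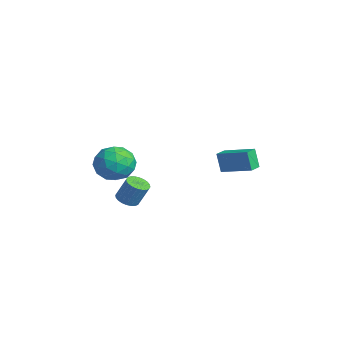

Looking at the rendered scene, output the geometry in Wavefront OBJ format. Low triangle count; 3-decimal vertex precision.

v 1.469 -3.469 -4.134
v 1.916 -3.072 -4.414
v 2.278 -2.614 -3.185
v 1.831 -3.011 -2.906
v 1.709 -2.919 -4.41
v 2.071 -2.462 -3.181
v 1.465 -2.85 -4.364
v 1.827 -2.392 -3.135
v 1.222 -2.875 -4.283
v 1.584 -2.418 -3.054
v 1.017 -2.99 -4.179
v 1.378 -2.533 -2.95
v 0.88 -3.179 -4.069
v 1.242 -2.721 -2.84
v 0.833 -3.411 -3.969
v 1.195 -2.954 -2.74
v 0.883 -3.652 -3.893
v 1.244 -3.195 -2.665
v 1.022 -3.866 -3.855
v 1.384 -3.408 -2.626
v 1.229 -4.018 -3.859
v 1.591 -3.561 -2.63
v 1.473 -4.088 -3.905
v 1.835 -3.63 -2.676
v 1.716 -4.062 -3.986
v 2.078 -3.605 -2.757
v 1.922 -3.947 -4.09
v 2.283 -3.49 -2.861
v 2.058 -3.759 -4.2
v 2.42 -3.301 -2.971
v 2.105 -3.526 -4.3
v 2.467 -3.069 -3.071
v 2.056 -3.285 -4.375
v 2.417 -2.828 -3.147
v 0.569 2.552 -3.559
v 0.191 2.461 -2.402
v 1.914 3.659 -3.033
v 1.537 3.568 -1.876
v 1.083 1.872 -3.444
v 0.706 1.781 -2.287
v 2.429 2.979 -2.918
v 2.051 2.888 -1.761
v 0.286 -3.208 -1.034
v 0.911 -2.736 -1.899
v 0.349 -4.884 -1.901
v 0.974 -4.412 -2.766
v 1.446 -4.537 -1.706
v 1.407 -3.501 -1.17
v -0.147 -4.119 -2.63
v -0.186 -3.083 -2.094
v 0.644 -3.299 -2.885
v 1.628 -3.558 -2.314
v -0.368 -4.062 -1.486
v 0.616 -4.321 -0.915
v 0.593 -2.825 -1.39
v 0.667 -4.795 -2.41
v 0.945 -4.868 -1.787
v 1.312 -4.591 -2.295
v 0.884 -3.274 -0.962
v 1.252 -2.997 -1.47
v 1.566 -4.056 -1.357
v 0.008 -4.623 -2.33
v 0.376 -4.346 -2.838
v -0.052 -3.029 -1.505
v 0.315 -2.752 -2.013
v -0.306 -3.564 -2.443
v 0.803 -2.879 -2.479
v 0.841 -3.864 -2.989
v 0.181 -3.691 -2.908
v 0.158 -3.083 -2.593
v 1.382 -3.03 -2.143
v 1.419 -4.016 -2.653
v 1.697 -4.089 -2.03
v 1.673 -3.48 -1.714
v 1.225 -3.362 -2.723
v -0.159 -3.604 -1.147
v -0.122 -4.59 -1.657
v -0.413 -4.14 -2.086
v -0.437 -3.531 -1.77
v 0.419 -3.756 -0.811
v 0.457 -4.741 -1.321
v 1.102 -4.537 -1.207
v 1.079 -3.929 -0.892
v 0.035 -4.258 -1.077
f 2 1 5
f 2 5 3
f 3 5 6
f 3 6 4
f 5 1 7
f 5 7 6
f 6 7 8
f 6 8 4
f 7 1 9
f 7 9 8
f 8 9 10
f 8 10 4
f 9 1 11
f 9 11 10
f 10 11 12
f 10 12 4
f 11 1 13
f 11 13 12
f 12 13 14
f 12 14 4
f 13 1 15
f 13 15 14
f 14 15 16
f 14 16 4
f 15 1 17
f 15 17 16
f 16 17 18
f 16 18 4
f 17 1 19
f 17 19 18
f 18 19 20
f 18 20 4
f 19 1 21
f 19 21 20
f 20 21 22
f 20 22 4
f 21 1 23
f 21 23 22
f 22 23 24
f 22 24 4
f 23 1 25
f 23 25 24
f 24 25 26
f 24 26 4
f 25 1 27
f 25 27 26
f 26 27 28
f 26 28 4
f 27 1 29
f 27 29 28
f 28 29 30
f 28 30 4
f 29 1 31
f 29 31 30
f 30 31 32
f 30 32 4
f 31 1 33
f 31 33 32
f 32 33 34
f 32 34 4
f 33 1 2
f 33 2 34
f 34 2 3
f 34 3 4
f 36 38 35
f 39 36 35
f 35 38 37
f 37 39 35
f 36 42 38
f 40 36 39
f 40 42 36
f 38 42 37
f 41 39 37
f 37 42 41
f 41 40 39
f 42 40 41
f 43 80 59
f 80 54 83
f 59 83 48
f 80 83 59
f 43 59 55
f 59 48 60
f 55 60 44
f 59 60 55
f 43 55 64
f 55 44 65
f 64 65 50
f 55 65 64
f 43 64 76
f 64 50 79
f 76 79 53
f 64 79 76
f 43 76 80
f 76 53 84
f 80 84 54
f 76 84 80
f 44 60 71
f 60 48 74
f 71 74 52
f 60 74 71
f 48 83 61
f 83 54 82
f 61 82 47
f 83 82 61
f 54 84 81
f 84 53 77
f 81 77 45
f 84 77 81
f 53 79 78
f 79 50 66
f 78 66 49
f 79 66 78
f 50 65 70
f 65 44 67
f 70 67 51
f 65 67 70
f 46 72 58
f 72 52 73
f 58 73 47
f 72 73 58
f 46 58 56
f 58 47 57
f 56 57 45
f 58 57 56
f 46 56 63
f 56 45 62
f 63 62 49
f 56 62 63
f 46 63 68
f 63 49 69
f 68 69 51
f 63 69 68
f 46 68 72
f 68 51 75
f 72 75 52
f 68 75 72
f 47 73 61
f 73 52 74
f 61 74 48
f 73 74 61
f 45 57 81
f 57 47 82
f 81 82 54
f 57 82 81
f 49 62 78
f 62 45 77
f 78 77 53
f 62 77 78
f 51 69 70
f 69 49 66
f 70 66 50
f 69 66 70
f 52 75 71
f 75 51 67
f 71 67 44
f 75 67 71



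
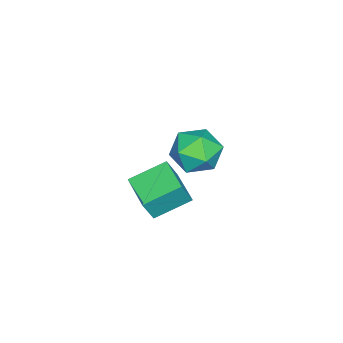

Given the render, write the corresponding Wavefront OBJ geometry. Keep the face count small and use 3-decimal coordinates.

v -0.712 -2.717 -3.499
v -0.354 -2.896 -2.66
v 0.107 -1.884 -3.67
v 0.465 -2.064 -2.83
v 0.055 -3.576 -4.01
v 0.413 -3.756 -3.17
v 0.874 -2.744 -4.18
v 1.232 -2.923 -3.341
v 1.038 -0.594 -0.071
v 1.819 -0.757 -0.122
v 0.761 -1.803 -0.438
v 1.542 -1.966 -0.489
v 1.206 -1.842 0.225
v 1.377 -1.095 0.452
v 1.203 -1.465 -1.012
v 1.374 -0.718 -0.785
v 1.921 -1.295 -0.704
v 1.922 -1.528 0.061
v 0.658 -1.032 -0.621
v 0.659 -1.265 0.144
f 2 4 1
f 5 2 1
f 1 4 3
f 3 5 1
f 2 8 4
f 6 2 5
f 6 8 2
f 4 8 3
f 7 5 3
f 3 8 7
f 7 6 5
f 8 6 7
f 9 20 14
f 9 14 10
f 9 10 16
f 9 16 19
f 9 19 20
f 10 14 18
f 14 20 13
f 20 19 11
f 19 16 15
f 16 10 17
f 12 18 13
f 12 13 11
f 12 11 15
f 12 15 17
f 12 17 18
f 13 18 14
f 11 13 20
f 15 11 19
f 17 15 16
f 18 17 10



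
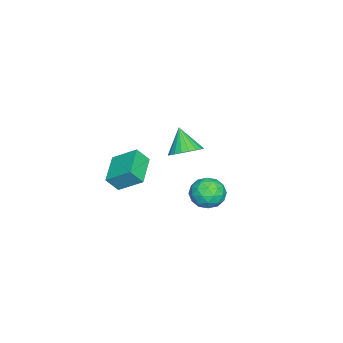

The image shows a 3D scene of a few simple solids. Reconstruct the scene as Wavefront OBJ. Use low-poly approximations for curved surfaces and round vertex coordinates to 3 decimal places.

v -2.944 1.113 1.367
v -2.584 1.699 1.867
v -3.616 0.567 2.493
v -2.882 1.861 1.767
v -3.191 1.893 1.599
v -3.458 1.791 1.39
v -3.635 1.571 1.178
v -3.693 1.272 0.998
v -3.622 0.946 0.882
v -3.434 0.649 0.85
v -3.161 0.432 0.907
v -2.85 0.333 1.044
v -2.556 0.369 1.237
v -2.329 0.533 1.452
v -2.209 0.798 1.653
v -2.215 1.117 1.804
v -2.348 1.436 1.879
v -0.51 -0.997 1.532
v -0.257 -1.5 2.247
v -0.458 0.172 2.337
v -0.205 -0.331 3.052
v 1.045 -0.789 1.128
v 1.298 -1.292 1.843
v 1.097 0.38 1.933
v 1.35 -0.123 2.648
v 2.363 4.346 3.464
v 3.02 4.569 2.988
v 2.78 3.051 3.432
v 3.437 3.274 2.956
v 3.399 3.515 3.761
v 3.142 4.315 3.781
v 2.658 3.305 2.639
v 2.401 4.105 2.659
v 3.202 3.926 2.478
v 3.66 4.056 3.172
v 2.14 3.564 3.248
v 2.598 3.694 3.942
v 2.655 4.571 3.229
v 3.145 3.049 3.191
v 3.123 3.19 3.664
v 3.509 3.322 3.385
v 2.726 4.422 3.695
v 3.112 4.553 3.415
v 3.336 3.934 3.87
v 2.688 3.067 3.005
v 3.074 3.198 2.725
v 2.291 4.298 3.035
v 2.677 4.43 2.756
v 2.464 3.686 2.55
v 3.148 4.324 2.65
v 3.393 3.563 2.631
v 2.936 3.581 2.444
v 2.784 4.051 2.456
v 3.417 4.401 3.057
v 3.663 3.64 3.038
v 3.64 3.781 3.511
v 3.489 4.252 3.523
v 3.525 4.023 2.758
v 2.137 3.98 3.382
v 2.383 3.219 3.363
v 2.311 3.368 2.897
v 2.16 3.839 2.909
v 2.407 4.057 3.789
v 2.652 3.296 3.77
v 3.016 3.569 3.964
v 2.864 4.039 3.976
v 2.275 3.597 3.662
f 2 1 4
f 2 4 3
f 4 1 5
f 4 5 3
f 5 1 6
f 5 6 3
f 6 1 7
f 6 7 3
f 7 1 8
f 7 8 3
f 8 1 9
f 8 9 3
f 9 1 10
f 9 10 3
f 10 1 11
f 10 11 3
f 11 1 12
f 11 12 3
f 12 1 13
f 12 13 3
f 13 1 14
f 13 14 3
f 14 1 15
f 14 15 3
f 15 1 16
f 15 16 3
f 16 1 17
f 16 17 3
f 17 1 2
f 17 2 3
f 19 21 18
f 22 19 18
f 18 21 20
f 20 22 18
f 19 25 21
f 23 19 22
f 23 25 19
f 21 25 20
f 24 22 20
f 20 25 24
f 24 23 22
f 25 23 24
f 26 63 42
f 63 37 66
f 42 66 31
f 63 66 42
f 26 42 38
f 42 31 43
f 38 43 27
f 42 43 38
f 26 38 47
f 38 27 48
f 47 48 33
f 38 48 47
f 26 47 59
f 47 33 62
f 59 62 36
f 47 62 59
f 26 59 63
f 59 36 67
f 63 67 37
f 59 67 63
f 27 43 54
f 43 31 57
f 54 57 35
f 43 57 54
f 31 66 44
f 66 37 65
f 44 65 30
f 66 65 44
f 37 67 64
f 67 36 60
f 64 60 28
f 67 60 64
f 36 62 61
f 62 33 49
f 61 49 32
f 62 49 61
f 33 48 53
f 48 27 50
f 53 50 34
f 48 50 53
f 29 55 41
f 55 35 56
f 41 56 30
f 55 56 41
f 29 41 39
f 41 30 40
f 39 40 28
f 41 40 39
f 29 39 46
f 39 28 45
f 46 45 32
f 39 45 46
f 29 46 51
f 46 32 52
f 51 52 34
f 46 52 51
f 29 51 55
f 51 34 58
f 55 58 35
f 51 58 55
f 30 56 44
f 56 35 57
f 44 57 31
f 56 57 44
f 28 40 64
f 40 30 65
f 64 65 37
f 40 65 64
f 32 45 61
f 45 28 60
f 61 60 36
f 45 60 61
f 34 52 53
f 52 32 49
f 53 49 33
f 52 49 53
f 35 58 54
f 58 34 50
f 54 50 27
f 58 50 54



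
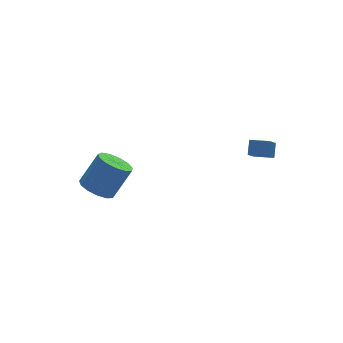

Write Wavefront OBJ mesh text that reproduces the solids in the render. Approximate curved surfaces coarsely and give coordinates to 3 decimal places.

v 3.508 -2.681 0.938
v 2.919 -3.175 1.667
v 3.831 -2.224 1.509
v 3.242 -2.718 2.239
v 4.198 -3.322 1.061
v 3.609 -3.816 1.791
v 4.521 -2.865 1.633
v 3.932 -3.359 2.362
v -1.78 2.866 -3.656
v -1.048 2.537 -4.146
v 0.012 2.645 -2.634
v -0.72 2.974 -2.144
v -1.035 3.065 -4.193
v 0.026 3.173 -2.681
v -1.258 3.529 -4.07
v -0.197 3.637 -2.557
v -1.647 3.783 -3.815
v -0.586 3.891 -2.303
v -2.078 3.746 -3.51
v -1.018 3.853 -1.998
v -2.415 3.429 -3.251
v -1.355 3.537 -1.739
v -2.55 2.934 -3.121
v -1.49 3.042 -1.609
v -2.441 2.417 -3.161
v -1.381 2.525 -1.649
v -2.122 2.043 -3.358
v -1.062 2.151 -1.846
v -1.694 1.93 -3.649
v -0.634 2.038 -2.137
v -1.294 2.114 -3.943
v -0.234 2.222 -2.431
f 2 4 1
f 5 2 1
f 1 4 3
f 3 5 1
f 2 8 4
f 6 2 5
f 6 8 2
f 4 8 3
f 7 5 3
f 3 8 7
f 7 6 5
f 8 6 7
f 10 9 13
f 10 13 11
f 11 13 14
f 11 14 12
f 13 9 15
f 13 15 14
f 14 15 16
f 14 16 12
f 15 9 17
f 15 17 16
f 16 17 18
f 16 18 12
f 17 9 19
f 17 19 18
f 18 19 20
f 18 20 12
f 19 9 21
f 19 21 20
f 20 21 22
f 20 22 12
f 21 9 23
f 21 23 22
f 22 23 24
f 22 24 12
f 23 9 25
f 23 25 24
f 24 25 26
f 24 26 12
f 25 9 27
f 25 27 26
f 26 27 28
f 26 28 12
f 27 9 29
f 27 29 28
f 28 29 30
f 28 30 12
f 29 9 31
f 29 31 30
f 30 31 32
f 30 32 12
f 31 9 10
f 31 10 32
f 32 10 11
f 32 11 12



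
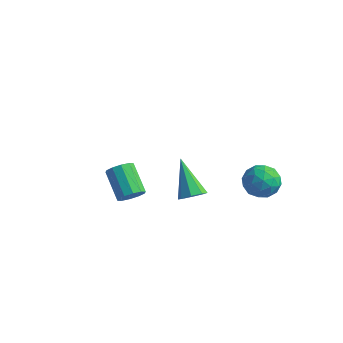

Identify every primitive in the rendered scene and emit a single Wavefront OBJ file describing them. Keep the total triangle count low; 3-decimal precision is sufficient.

v -3.054 -0.923 -1.695
v -2.718 -1.225 -1.096
v -4.011 -0.499 -0.006
v -4.346 -0.197 -0.605
v -2.538 -0.803 -1.163
v -3.831 -0.077 -0.074
v -2.555 -0.427 -1.434
v -3.848 0.299 -0.344
v -2.762 -0.24 -1.804
v -4.055 0.485 -0.714
v -3.081 -0.314 -2.133
v -4.374 0.411 -1.043
v -3.389 -0.621 -2.294
v -4.682 0.105 -1.204
v -3.569 -1.043 -2.226
v -4.862 -0.317 -1.137
v -3.552 -1.419 -1.956
v -4.845 -0.693 -0.866
v -3.345 -1.605 -1.586
v -4.638 -0.88 -0.496
v -3.026 -1.531 -1.257
v -4.319 -0.806 -0.167
v 2.522 -3.561 2.992
v 3.052 -3.576 3.449
v 1.238 -2.739 4.508
v 3.028 -3.114 3.178
v 2.707 -2.914 2.798
v 2.278 -3.093 2.532
v 1.992 -3.546 2.535
v 2.016 -4.008 2.806
v 2.337 -4.208 3.186
v 2.766 -4.029 3.452
v 1.227 3.379 -0.937
v 2.015 3.924 -0.529
v 2.105 1.956 -0.731
v 2.893 2.501 -0.323
v 1.998 2.406 0.201
v 1.456 3.285 0.074
v 2.664 2.595 -1.334
v 2.122 3.474 -1.461
v 2.903 3.439 -0.774
v 2.492 3.322 0.175
v 1.628 2.558 -1.435
v 1.217 2.441 -0.486
v 1.544 3.776 -0.751
v 2.576 2.104 -0.509
v 2.05 2.048 -0.201
v 2.513 2.368 0.039
v 1.216 3.401 -0.396
v 1.679 3.721 -0.156
v 1.669 2.829 0.273
v 2.441 2.159 -1.104
v 2.904 2.479 -0.864
v 1.607 3.512 -1.299
v 2.07 3.832 -1.059
v 2.451 3.051 -1.533
v 2.529 3.811 -0.655
v 3.045 2.975 -0.534
v 2.91 3.03 -1.129
v 2.592 3.547 -1.203
v 2.287 3.743 -0.097
v 2.803 2.907 0.023
v 2.277 2.851 0.332
v 1.959 3.368 0.257
v 2.809 3.458 -0.242
v 1.317 2.973 -1.283
v 1.833 2.137 -1.163
v 2.161 2.512 -1.517
v 1.843 3.029 -1.592
v 1.075 2.905 -0.726
v 1.591 2.069 -0.605
v 1.528 2.333 -0.057
v 1.21 2.85 -0.131
v 1.311 2.422 -1.018
f 2 1 5
f 2 5 3
f 3 5 6
f 3 6 4
f 5 1 7
f 5 7 6
f 6 7 8
f 6 8 4
f 7 1 9
f 7 9 8
f 8 9 10
f 8 10 4
f 9 1 11
f 9 11 10
f 10 11 12
f 10 12 4
f 11 1 13
f 11 13 12
f 12 13 14
f 12 14 4
f 13 1 15
f 13 15 14
f 14 15 16
f 14 16 4
f 15 1 17
f 15 17 16
f 16 17 18
f 16 18 4
f 17 1 19
f 17 19 18
f 18 19 20
f 18 20 4
f 19 1 21
f 19 21 20
f 20 21 22
f 20 22 4
f 21 1 2
f 21 2 22
f 22 2 3
f 22 3 4
f 24 23 26
f 24 26 25
f 26 23 27
f 26 27 25
f 27 23 28
f 27 28 25
f 28 23 29
f 28 29 25
f 29 23 30
f 29 30 25
f 30 23 31
f 30 31 25
f 31 23 32
f 31 32 25
f 32 23 24
f 32 24 25
f 33 70 49
f 70 44 73
f 49 73 38
f 70 73 49
f 33 49 45
f 49 38 50
f 45 50 34
f 49 50 45
f 33 45 54
f 45 34 55
f 54 55 40
f 45 55 54
f 33 54 66
f 54 40 69
f 66 69 43
f 54 69 66
f 33 66 70
f 66 43 74
f 70 74 44
f 66 74 70
f 34 50 61
f 50 38 64
f 61 64 42
f 50 64 61
f 38 73 51
f 73 44 72
f 51 72 37
f 73 72 51
f 44 74 71
f 74 43 67
f 71 67 35
f 74 67 71
f 43 69 68
f 69 40 56
f 68 56 39
f 69 56 68
f 40 55 60
f 55 34 57
f 60 57 41
f 55 57 60
f 36 62 48
f 62 42 63
f 48 63 37
f 62 63 48
f 36 48 46
f 48 37 47
f 46 47 35
f 48 47 46
f 36 46 53
f 46 35 52
f 53 52 39
f 46 52 53
f 36 53 58
f 53 39 59
f 58 59 41
f 53 59 58
f 36 58 62
f 58 41 65
f 62 65 42
f 58 65 62
f 37 63 51
f 63 42 64
f 51 64 38
f 63 64 51
f 35 47 71
f 47 37 72
f 71 72 44
f 47 72 71
f 39 52 68
f 52 35 67
f 68 67 43
f 52 67 68
f 41 59 60
f 59 39 56
f 60 56 40
f 59 56 60
f 42 65 61
f 65 41 57
f 61 57 34
f 65 57 61



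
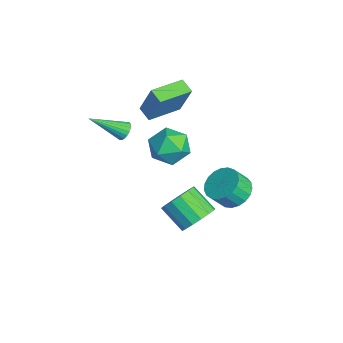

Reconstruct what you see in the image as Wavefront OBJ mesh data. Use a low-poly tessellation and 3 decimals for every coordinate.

v 3.149 0.624 -1.076
v 3.868 0.605 -0.325
v 2.81 -0.244 0.667
v 2.091 -0.224 -0.084
v 3.588 1.056 -0.237
v 2.53 0.208 0.754
v 3.19 1.392 -0.375
v 2.132 0.543 0.616
v 2.781 1.522 -0.7
v 1.723 0.673 0.291
v 2.471 1.411 -1.126
v 1.413 0.563 -0.135
v 2.342 1.09 -1.538
v 1.284 0.241 -0.547
v 2.43 0.644 -1.827
v 1.372 -0.205 -0.835
v 2.71 0.192 -1.914
v 1.652 -0.656 -0.923
v 3.108 -0.143 -1.776
v 2.05 -0.992 -0.785
v 3.517 -0.273 -1.451
v 2.459 -1.122 -0.46
v 3.827 -0.163 -1.025
v 2.769 -1.011 -0.034
v 3.956 0.159 -0.613
v 2.898 -0.69 0.378
v -1.091 3.424 -3.199
v -0.47 2.775 -3.799
v -0.309 2.007 -2.801
v -0.929 2.656 -2.201
v -0.169 3.06 -3.628
v -0.007 2.292 -2.63
v -0.027 3.409 -3.383
v 0.135 2.641 -2.385
v -0.069 3.76 -3.106
v 0.093 2.992 -2.108
v -0.287 4.053 -2.845
v -0.126 3.285 -1.847
v -0.645 4.237 -2.646
v -0.483 3.469 -1.647
v -1.08 4.281 -2.542
v -0.918 3.513 -1.543
v -1.516 4.176 -2.551
v -1.355 3.408 -1.553
v -1.879 3.942 -2.673
v -1.718 3.174 -1.675
v -2.106 3.618 -2.886
v -1.944 2.85 -1.887
v -2.157 3.26 -3.153
v -1.996 2.492 -2.154
v -2.024 2.931 -3.428
v -1.862 2.163 -2.429
v -1.73 2.687 -3.663
v -1.568 1.919 -2.665
v -1.325 2.57 -3.818
v -1.163 1.802 -2.82
v -0.879 2.602 -3.866
v -0.718 1.833 -2.868
v -1.956 -2.17 1.997
v -1.382 -2.125 2.128
v -2.084 -3.97 3.183
v -1.497 -1.989 2.321
v -1.702 -1.889 2.45
v -1.958 -1.845 2.49
v -2.213 -1.865 2.432
v -2.417 -1.945 2.288
v -2.53 -2.07 2.086
v -2.529 -2.214 1.867
v -2.414 -2.35 1.673
v -2.209 -2.45 1.544
v -1.953 -2.494 1.504
v -1.698 -2.474 1.563
v -1.494 -2.394 1.707
v -1.381 -2.269 1.908
v -3.648 -1.094 2.238
v -2.915 -0.618 4.203
v -4.505 0.698 2.123
v -3.773 1.174 4.088
v -2.887 -0.754 1.872
v -2.155 -0.278 3.837
v -3.745 1.038 1.757
v -3.012 1.514 3.722
v -2.058 1.257 -0.429
v -1.352 0.647 0.389
v -3.408 -0.227 -0.369
v -2.702 -0.837 0.449
v -3.272 0.214 0.783
v -2.437 1.131 0.745
v -2.323 -0.711 -0.725
v -1.488 0.206 -0.763
v -1.515 -0.569 0.206
v -2.102 0.003 1.138
v -2.658 0.417 -1.118
v -3.245 0.989 -0.186
f 2 1 5
f 2 5 3
f 3 5 6
f 3 6 4
f 5 1 7
f 5 7 6
f 6 7 8
f 6 8 4
f 7 1 9
f 7 9 8
f 8 9 10
f 8 10 4
f 9 1 11
f 9 11 10
f 10 11 12
f 10 12 4
f 11 1 13
f 11 13 12
f 12 13 14
f 12 14 4
f 13 1 15
f 13 15 14
f 14 15 16
f 14 16 4
f 15 1 17
f 15 17 16
f 16 17 18
f 16 18 4
f 17 1 19
f 17 19 18
f 18 19 20
f 18 20 4
f 19 1 21
f 19 21 20
f 20 21 22
f 20 22 4
f 21 1 23
f 21 23 22
f 22 23 24
f 22 24 4
f 23 1 25
f 23 25 24
f 24 25 26
f 24 26 4
f 25 1 2
f 25 2 26
f 26 2 3
f 26 3 4
f 28 27 31
f 28 31 29
f 29 31 32
f 29 32 30
f 31 27 33
f 31 33 32
f 32 33 34
f 32 34 30
f 33 27 35
f 33 35 34
f 34 35 36
f 34 36 30
f 35 27 37
f 35 37 36
f 36 37 38
f 36 38 30
f 37 27 39
f 37 39 38
f 38 39 40
f 38 40 30
f 39 27 41
f 39 41 40
f 40 41 42
f 40 42 30
f 41 27 43
f 41 43 42
f 42 43 44
f 42 44 30
f 43 27 45
f 43 45 44
f 44 45 46
f 44 46 30
f 45 27 47
f 45 47 46
f 46 47 48
f 46 48 30
f 47 27 49
f 47 49 48
f 48 49 50
f 48 50 30
f 49 27 51
f 49 51 50
f 50 51 52
f 50 52 30
f 51 27 53
f 51 53 52
f 52 53 54
f 52 54 30
f 53 27 55
f 53 55 54
f 54 55 56
f 54 56 30
f 55 27 57
f 55 57 56
f 56 57 58
f 56 58 30
f 57 27 28
f 57 28 58
f 58 28 29
f 58 29 30
f 60 59 62
f 60 62 61
f 62 59 63
f 62 63 61
f 63 59 64
f 63 64 61
f 64 59 65
f 64 65 61
f 65 59 66
f 65 66 61
f 66 59 67
f 66 67 61
f 67 59 68
f 67 68 61
f 68 59 69
f 68 69 61
f 69 59 70
f 69 70 61
f 70 59 71
f 70 71 61
f 71 59 72
f 71 72 61
f 72 59 73
f 72 73 61
f 73 59 74
f 73 74 61
f 74 59 60
f 74 60 61
f 76 78 75
f 79 76 75
f 75 78 77
f 77 79 75
f 76 82 78
f 80 76 79
f 80 82 76
f 78 82 77
f 81 79 77
f 77 82 81
f 81 80 79
f 82 80 81
f 83 94 88
f 83 88 84
f 83 84 90
f 83 90 93
f 83 93 94
f 84 88 92
f 88 94 87
f 94 93 85
f 93 90 89
f 90 84 91
f 86 92 87
f 86 87 85
f 86 85 89
f 86 89 91
f 86 91 92
f 87 92 88
f 85 87 94
f 89 85 93
f 91 89 90
f 92 91 84



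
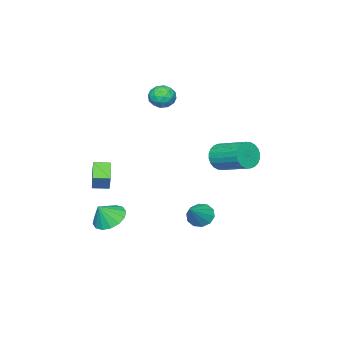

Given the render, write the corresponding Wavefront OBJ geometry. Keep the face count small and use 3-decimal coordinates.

v -2.312 2.351 0.827
v -1.842 2.025 1.547
v -1.657 3.983 2.313
v -2.128 4.309 1.593
v -1.576 2.091 1.314
v -1.392 4.049 2.08
v -1.423 2.197 1.007
v -1.239 4.154 1.773
v -1.406 2.326 0.673
v -1.221 4.284 1.439
v -1.526 2.459 0.362
v -1.341 4.417 1.128
v -1.766 2.576 0.122
v -1.581 4.533 0.888
v -2.089 2.658 -0.011
v -1.905 4.616 0.755
v -2.446 2.694 -0.016
v -2.262 4.651 0.75
v -2.783 2.677 0.107
v -2.598 4.635 0.873
v -3.048 2.611 0.34
v -2.864 4.569 1.106
v -3.201 2.506 0.647
v -3.017 4.463 1.413
v -3.219 2.376 0.981
v -3.034 4.334 1.747
v -3.099 2.243 1.292
v -2.914 4.201 2.058
v -2.859 2.127 1.532
v -2.674 4.084 2.298
v -2.535 2.044 1.665
v -2.351 4.002 2.431
v -2.178 2.009 1.67
v -1.994 3.966 2.436
v -2.141 1.136 -4.066
v -1.729 1.565 -4.674
v -0.719 1.404 -2.914
v -2.017 1.909 -4.399
v -2.351 1.957 -3.997
v -2.606 1.692 -3.622
v -2.683 1.215 -3.416
v -2.553 0.707 -3.459
v -2.265 0.364 -3.734
v -1.931 0.316 -4.136
v -1.676 0.581 -4.511
v -1.599 1.058 -4.717
v 1.365 -2.55 -3.938
v 2.089 -1.837 -4.242
v 2.055 -2.79 -2.862
v 1.725 -1.553 -3.945
v 1.265 -1.535 -3.647
v 0.832 -1.79 -3.426
v 0.542 -2.248 -3.343
v 0.472 -2.787 -3.419
v 0.642 -3.262 -3.634
v 1.006 -3.547 -3.93
v 1.466 -3.564 -4.229
v 1.899 -3.31 -4.449
v 2.189 -2.851 -4.533
v 2.259 -2.312 -4.457
v -3.958 -2.08 3.235
v -3.175 -1.997 3.587
v -4.085 -3.343 3.813
v -3.302 -3.26 4.165
v -3.955 -2.772 4.446
v -3.877 -1.991 4.089
v -3.383 -3.349 3.311
v -3.305 -2.568 2.954
v -2.82 -2.781 3.634
v -3.174 -2.425 4.336
v -4.086 -2.915 3.064
v -4.44 -2.559 3.766
v -3.555 -1.927 3.36
v -3.705 -3.413 4.04
v -4.088 -3.126 4.205
v -3.628 -3.077 4.412
v -3.968 -1.924 3.655
v -3.508 -1.876 3.862
v -3.966 -2.331 4.367
v -3.752 -3.464 3.538
v -3.292 -3.416 3.745
v -3.632 -2.263 2.988
v -3.172 -2.214 3.195
v -3.294 -3.009 3.033
v -2.887 -2.34 3.595
v -2.961 -3.083 3.935
v -3.009 -3.134 3.433
v -2.963 -2.675 3.223
v -3.094 -2.131 4.007
v -3.169 -2.873 4.347
v -3.553 -2.586 4.512
v -3.507 -2.127 4.302
v -2.886 -2.592 4.035
v -4.091 -2.467 3.053
v -4.166 -3.209 3.393
v -3.753 -3.213 3.098
v -3.707 -2.754 2.888
v -4.299 -2.257 3.465
v -4.373 -3 3.805
v -4.297 -2.665 4.177
v -4.251 -2.206 3.967
v -4.374 -2.748 3.365
v 0.796 -4.201 -1.086
v 1.163 -3.814 -0.044
v 0.175 -3.458 -1.143
v 0.542 -3.071 -0.101
v 1.778 -3.429 -1.719
v 2.145 -3.042 -0.677
v 1.157 -2.686 -1.776
v 1.524 -2.299 -0.734
f 2 1 5
f 2 5 3
f 3 5 6
f 3 6 4
f 5 1 7
f 5 7 6
f 6 7 8
f 6 8 4
f 7 1 9
f 7 9 8
f 8 9 10
f 8 10 4
f 9 1 11
f 9 11 10
f 10 11 12
f 10 12 4
f 11 1 13
f 11 13 12
f 12 13 14
f 12 14 4
f 13 1 15
f 13 15 14
f 14 15 16
f 14 16 4
f 15 1 17
f 15 17 16
f 16 17 18
f 16 18 4
f 17 1 19
f 17 19 18
f 18 19 20
f 18 20 4
f 19 1 21
f 19 21 20
f 20 21 22
f 20 22 4
f 21 1 23
f 21 23 22
f 22 23 24
f 22 24 4
f 23 1 25
f 23 25 24
f 24 25 26
f 24 26 4
f 25 1 27
f 25 27 26
f 26 27 28
f 26 28 4
f 27 1 29
f 27 29 28
f 28 29 30
f 28 30 4
f 29 1 31
f 29 31 30
f 30 31 32
f 30 32 4
f 31 1 33
f 31 33 32
f 32 33 34
f 32 34 4
f 33 1 2
f 33 2 34
f 34 2 3
f 34 3 4
f 36 35 38
f 36 38 37
f 38 35 39
f 38 39 37
f 39 35 40
f 39 40 37
f 40 35 41
f 40 41 37
f 41 35 42
f 41 42 37
f 42 35 43
f 42 43 37
f 43 35 44
f 43 44 37
f 44 35 45
f 44 45 37
f 45 35 46
f 45 46 37
f 46 35 36
f 46 36 37
f 48 47 50
f 48 50 49
f 50 47 51
f 50 51 49
f 51 47 52
f 51 52 49
f 52 47 53
f 52 53 49
f 53 47 54
f 53 54 49
f 54 47 55
f 54 55 49
f 55 47 56
f 55 56 49
f 56 47 57
f 56 57 49
f 57 47 58
f 57 58 49
f 58 47 59
f 58 59 49
f 59 47 60
f 59 60 49
f 60 47 48
f 60 48 49
f 61 98 77
f 98 72 101
f 77 101 66
f 98 101 77
f 61 77 73
f 77 66 78
f 73 78 62
f 77 78 73
f 61 73 82
f 73 62 83
f 82 83 68
f 73 83 82
f 61 82 94
f 82 68 97
f 94 97 71
f 82 97 94
f 61 94 98
f 94 71 102
f 98 102 72
f 94 102 98
f 62 78 89
f 78 66 92
f 89 92 70
f 78 92 89
f 66 101 79
f 101 72 100
f 79 100 65
f 101 100 79
f 72 102 99
f 102 71 95
f 99 95 63
f 102 95 99
f 71 97 96
f 97 68 84
f 96 84 67
f 97 84 96
f 68 83 88
f 83 62 85
f 88 85 69
f 83 85 88
f 64 90 76
f 90 70 91
f 76 91 65
f 90 91 76
f 64 76 74
f 76 65 75
f 74 75 63
f 76 75 74
f 64 74 81
f 74 63 80
f 81 80 67
f 74 80 81
f 64 81 86
f 81 67 87
f 86 87 69
f 81 87 86
f 64 86 90
f 86 69 93
f 90 93 70
f 86 93 90
f 65 91 79
f 91 70 92
f 79 92 66
f 91 92 79
f 63 75 99
f 75 65 100
f 99 100 72
f 75 100 99
f 67 80 96
f 80 63 95
f 96 95 71
f 80 95 96
f 69 87 88
f 87 67 84
f 88 84 68
f 87 84 88
f 70 93 89
f 93 69 85
f 89 85 62
f 93 85 89
f 104 106 103
f 107 104 103
f 103 106 105
f 105 107 103
f 104 110 106
f 108 104 107
f 108 110 104
f 106 110 105
f 109 107 105
f 105 110 109
f 109 108 107
f 110 108 109



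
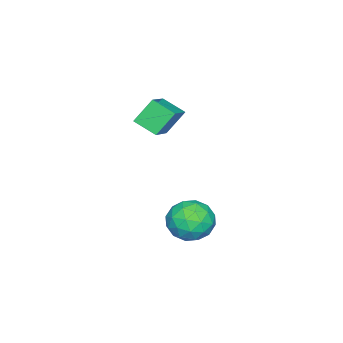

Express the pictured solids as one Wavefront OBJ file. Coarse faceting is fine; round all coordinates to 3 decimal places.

v 0.314 -2.355 1.5
v 0.282 -3.58 2.09
v 2.024 -1.986 2.362
v 1.991 -3.211 2.952
v 1.069 -2.969 0.268
v 1.036 -4.194 0.858
v 2.778 -2.6 1.13
v 2.746 -3.825 1.72
v 2.235 -0.349 -3.933
v 3.052 0.34 -4.604
v 3.788 -1.2 -2.916
v 4.605 -0.511 -3.587
v 3.849 0.049 -2.747
v 2.889 0.575 -3.375
v 3.951 -1.435 -4.145
v 2.991 -0.909 -4.773
v 4.113 -0.332 -4.735
v 4.05 0.586 -3.871
v 2.79 -1.446 -3.649
v 2.727 -0.528 -2.785
v 2.508 0.07 -4.358
v 4.332 -0.93 -3.162
v 3.888 -0.601 -2.668
v 4.368 -0.196 -3.063
v 2.412 0.209 -3.636
v 2.892 0.613 -4.03
v 3.36 0.443 -2.938
v 3.948 -1.473 -3.49
v 4.428 -1.069 -3.884
v 2.472 -0.664 -4.457
v 2.952 -0.259 -4.852
v 3.48 -1.303 -4.582
v 3.611 0.08 -4.829
v 4.523 -0.42 -4.232
v 4.139 -0.963 -4.559
v 3.575 -0.654 -4.929
v 3.574 0.619 -4.322
v 4.486 0.119 -3.724
v 4.042 0.449 -3.23
v 3.478 0.758 -3.599
v 4.197 0.225 -4.398
v 2.354 -0.979 -3.796
v 3.266 -1.479 -3.198
v 3.362 -1.618 -3.921
v 2.798 -1.309 -4.29
v 2.317 -0.44 -3.288
v 3.229 -0.94 -2.691
v 3.265 -0.206 -2.591
v 2.701 0.103 -2.961
v 2.643 -1.085 -3.122
f 2 4 1
f 5 2 1
f 1 4 3
f 3 5 1
f 2 8 4
f 6 2 5
f 6 8 2
f 4 8 3
f 7 5 3
f 3 8 7
f 7 6 5
f 8 6 7
f 9 46 25
f 46 20 49
f 25 49 14
f 46 49 25
f 9 25 21
f 25 14 26
f 21 26 10
f 25 26 21
f 9 21 30
f 21 10 31
f 30 31 16
f 21 31 30
f 9 30 42
f 30 16 45
f 42 45 19
f 30 45 42
f 9 42 46
f 42 19 50
f 46 50 20
f 42 50 46
f 10 26 37
f 26 14 40
f 37 40 18
f 26 40 37
f 14 49 27
f 49 20 48
f 27 48 13
f 49 48 27
f 20 50 47
f 50 19 43
f 47 43 11
f 50 43 47
f 19 45 44
f 45 16 32
f 44 32 15
f 45 32 44
f 16 31 36
f 31 10 33
f 36 33 17
f 31 33 36
f 12 38 24
f 38 18 39
f 24 39 13
f 38 39 24
f 12 24 22
f 24 13 23
f 22 23 11
f 24 23 22
f 12 22 29
f 22 11 28
f 29 28 15
f 22 28 29
f 12 29 34
f 29 15 35
f 34 35 17
f 29 35 34
f 12 34 38
f 34 17 41
f 38 41 18
f 34 41 38
f 13 39 27
f 39 18 40
f 27 40 14
f 39 40 27
f 11 23 47
f 23 13 48
f 47 48 20
f 23 48 47
f 15 28 44
f 28 11 43
f 44 43 19
f 28 43 44
f 17 35 36
f 35 15 32
f 36 32 16
f 35 32 36
f 18 41 37
f 41 17 33
f 37 33 10
f 41 33 37



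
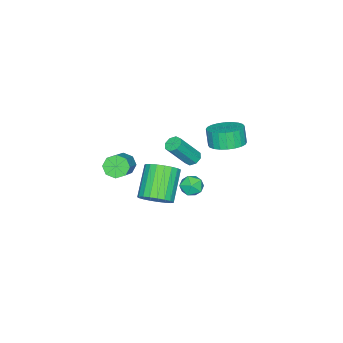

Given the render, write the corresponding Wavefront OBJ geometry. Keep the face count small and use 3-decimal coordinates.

v -0.068 3.345 0.379
v 0.309 3.887 0.591
v 0.751 3.053 -0.331
v 1.128 3.595 -0.119
v 1.016 3.062 0.31
v 0.51 3.242 0.749
v 0.55 3.698 -0.489
v 0.044 3.878 -0.05
v 0.691 4.106 0.054
v 0.979 3.713 0.548
v 0.081 3.227 -0.288
v 0.369 2.834 0.206
v -2.002 2.039 -0.156
v -1.699 1.769 -0.448
v -0.774 1.171 1.064
v -1.078 1.441 1.356
v -1.568 2.124 -0.388
v -0.643 1.526 1.123
v -1.691 2.428 -0.192
v -0.766 1.831 1.319
v -1.997 2.505 0.025
v -1.072 1.907 1.537
v -2.306 2.309 0.136
v -1.381 1.711 1.648
v -2.437 1.954 0.077
v -1.512 1.356 1.588
v -2.314 1.649 -0.119
v -1.389 1.052 1.392
v -2.008 1.573 -0.337
v -1.083 0.975 1.175
v -2.922 3.51 0.923
v -1.993 3.631 1.178
v -2.23 3.35 2.172
v -3.158 3.23 1.917
v -2.133 3.977 1.242
v -2.37 3.696 2.237
v -2.393 4.251 1.258
v -2.63 3.971 2.252
v -2.733 4.413 1.223
v -2.97 4.133 2.217
v -3.102 4.438 1.142
v -3.339 4.157 2.136
v -3.443 4.321 1.027
v -3.68 4.041 2.022
v -3.705 4.081 0.897
v -3.942 3.8 1.892
v -3.848 3.754 0.771
v -4.085 3.473 1.765
v -3.85 3.39 0.668
v -4.087 3.109 1.662
v -3.71 3.044 0.603
v -3.947 2.763 1.598
v -3.45 2.769 0.588
v -3.687 2.489 1.582
v -3.11 2.607 0.623
v -3.347 2.327 1.617
v -2.741 2.583 0.704
v -2.978 2.302 1.698
v -2.4 2.699 0.818
v -2.637 2.419 1.813
v -2.138 2.94 0.948
v -2.375 2.659 1.943
v -1.995 3.267 1.075
v -2.232 2.986 2.069
v 2.478 0.759 1.995
v 2.892 0.443 1.573
v 4.156 0.886 2.483
v 3.742 1.201 2.905
v 2.814 0.933 1.442
v 4.079 1.376 2.353
v 2.54 1.321 1.635
v 3.804 1.763 2.546
v 2.229 1.379 2.039
v 3.493 1.822 2.949
v 2.064 1.074 2.417
v 3.328 1.517 3.327
v 2.141 0.584 2.547
v 3.406 1.027 3.458
v 2.416 0.197 2.354
v 3.68 0.639 3.265
v 2.727 0.138 1.951
v 3.991 0.581 2.861
v 1.046 1.721 -1.368
v 1.685 1.399 -0.791
v 0.274 0.958 0.526
v -0.366 1.279 -0.052
v 1.665 1.767 -0.689
v 0.253 1.326 0.627
v 1.537 2.127 -0.706
v 0.126 1.686 0.611
v 1.324 2.417 -0.836
v -0.087 1.976 0.481
v 1.064 2.587 -1.059
v -0.348 2.146 0.258
v 0.8 2.606 -1.335
v -0.612 2.165 -0.019
v 0.578 2.473 -1.617
v -0.833 2.032 -0.301
v 0.438 2.209 -1.856
v -0.974 1.768 -0.539
v 0.402 1.861 -2.011
v -1.009 1.42 -0.694
v 0.478 1.489 -2.054
v -0.933 1.048 -0.738
v 0.652 1.156 -1.979
v -0.759 0.715 -0.662
v 0.894 0.922 -1.799
v -0.517 0.48 -0.482
v 1.162 0.825 -1.543
v -0.249 0.384 -0.227
v 1.41 0.883 -1.258
v -0.001 0.442 0.059
v 1.595 1.086 -0.992
v 0.184 0.645 0.325
f 1 12 6
f 1 6 2
f 1 2 8
f 1 8 11
f 1 11 12
f 2 6 10
f 6 12 5
f 12 11 3
f 11 8 7
f 8 2 9
f 4 10 5
f 4 5 3
f 4 3 7
f 4 7 9
f 4 9 10
f 5 10 6
f 3 5 12
f 7 3 11
f 9 7 8
f 10 9 2
f 14 13 17
f 14 17 15
f 15 17 18
f 15 18 16
f 17 13 19
f 17 19 18
f 18 19 20
f 18 20 16
f 19 13 21
f 19 21 20
f 20 21 22
f 20 22 16
f 21 13 23
f 21 23 22
f 22 23 24
f 22 24 16
f 23 13 25
f 23 25 24
f 24 25 26
f 24 26 16
f 25 13 27
f 25 27 26
f 26 27 28
f 26 28 16
f 27 13 29
f 27 29 28
f 28 29 30
f 28 30 16
f 29 13 14
f 29 14 30
f 30 14 15
f 30 15 16
f 32 31 35
f 32 35 33
f 33 35 36
f 33 36 34
f 35 31 37
f 35 37 36
f 36 37 38
f 36 38 34
f 37 31 39
f 37 39 38
f 38 39 40
f 38 40 34
f 39 31 41
f 39 41 40
f 40 41 42
f 40 42 34
f 41 31 43
f 41 43 42
f 42 43 44
f 42 44 34
f 43 31 45
f 43 45 44
f 44 45 46
f 44 46 34
f 45 31 47
f 45 47 46
f 46 47 48
f 46 48 34
f 47 31 49
f 47 49 48
f 48 49 50
f 48 50 34
f 49 31 51
f 49 51 50
f 50 51 52
f 50 52 34
f 51 31 53
f 51 53 52
f 52 53 54
f 52 54 34
f 53 31 55
f 53 55 54
f 54 55 56
f 54 56 34
f 55 31 57
f 55 57 56
f 56 57 58
f 56 58 34
f 57 31 59
f 57 59 58
f 58 59 60
f 58 60 34
f 59 31 61
f 59 61 60
f 60 61 62
f 60 62 34
f 61 31 63
f 61 63 62
f 62 63 64
f 62 64 34
f 63 31 32
f 63 32 64
f 64 32 33
f 64 33 34
f 66 65 69
f 66 69 67
f 67 69 70
f 67 70 68
f 69 65 71
f 69 71 70
f 70 71 72
f 70 72 68
f 71 65 73
f 71 73 72
f 72 73 74
f 72 74 68
f 73 65 75
f 73 75 74
f 74 75 76
f 74 76 68
f 75 65 77
f 75 77 76
f 76 77 78
f 76 78 68
f 77 65 79
f 77 79 78
f 78 79 80
f 78 80 68
f 79 65 81
f 79 81 80
f 80 81 82
f 80 82 68
f 81 65 66
f 81 66 82
f 82 66 67
f 82 67 68
f 84 83 87
f 84 87 85
f 85 87 88
f 85 88 86
f 87 83 89
f 87 89 88
f 88 89 90
f 88 90 86
f 89 83 91
f 89 91 90
f 90 91 92
f 90 92 86
f 91 83 93
f 91 93 92
f 92 93 94
f 92 94 86
f 93 83 95
f 93 95 94
f 94 95 96
f 94 96 86
f 95 83 97
f 95 97 96
f 96 97 98
f 96 98 86
f 97 83 99
f 97 99 98
f 98 99 100
f 98 100 86
f 99 83 101
f 99 101 100
f 100 101 102
f 100 102 86
f 101 83 103
f 101 103 102
f 102 103 104
f 102 104 86
f 103 83 105
f 103 105 104
f 104 105 106
f 104 106 86
f 105 83 107
f 105 107 106
f 106 107 108
f 106 108 86
f 107 83 109
f 107 109 108
f 108 109 110
f 108 110 86
f 109 83 111
f 109 111 110
f 110 111 112
f 110 112 86
f 111 83 113
f 111 113 112
f 112 113 114
f 112 114 86
f 113 83 84
f 113 84 114
f 114 84 85
f 114 85 86

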